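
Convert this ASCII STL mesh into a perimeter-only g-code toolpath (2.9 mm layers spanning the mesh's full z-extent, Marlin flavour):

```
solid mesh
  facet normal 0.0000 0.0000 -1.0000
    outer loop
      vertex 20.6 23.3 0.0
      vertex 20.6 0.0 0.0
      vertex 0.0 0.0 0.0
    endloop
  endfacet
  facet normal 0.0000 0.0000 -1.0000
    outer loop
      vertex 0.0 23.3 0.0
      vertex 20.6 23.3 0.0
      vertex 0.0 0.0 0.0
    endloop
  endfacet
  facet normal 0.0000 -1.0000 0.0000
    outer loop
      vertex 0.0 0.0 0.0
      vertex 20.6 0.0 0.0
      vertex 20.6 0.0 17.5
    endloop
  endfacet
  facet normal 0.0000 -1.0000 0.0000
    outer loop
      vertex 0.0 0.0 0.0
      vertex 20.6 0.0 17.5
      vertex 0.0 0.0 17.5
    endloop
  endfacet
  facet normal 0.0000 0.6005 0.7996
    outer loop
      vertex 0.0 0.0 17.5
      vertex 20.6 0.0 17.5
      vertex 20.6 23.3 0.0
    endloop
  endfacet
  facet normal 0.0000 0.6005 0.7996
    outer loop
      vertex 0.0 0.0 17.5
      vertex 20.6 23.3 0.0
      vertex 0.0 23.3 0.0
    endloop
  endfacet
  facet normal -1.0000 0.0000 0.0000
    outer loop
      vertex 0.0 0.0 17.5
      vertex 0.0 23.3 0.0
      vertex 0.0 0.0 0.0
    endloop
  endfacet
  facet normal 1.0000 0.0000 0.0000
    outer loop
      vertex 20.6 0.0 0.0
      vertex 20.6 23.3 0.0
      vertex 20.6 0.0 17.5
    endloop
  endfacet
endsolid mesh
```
; perimeter-only toolpath
G21 ; units = mm
G90 ; absolute positioning
G28 ; home
; layer 1
G0 Z2.9
G0 X0.0 Y0.0
G1 X20.6 Y0.0
G1 X20.6 Y19.4
G1 X0.0 Y19.4
G1 X0.0 Y0.0
; layer 2
G0 Z5.8
G0 X0.0 Y0.0
G1 X20.6 Y0.0
G1 X20.6 Y15.5
G1 X0.0 Y15.5
G1 X0.0 Y0.0
; layer 3
G0 Z8.8
G0 X0.0 Y0.0
G1 X20.6 Y0.0
G1 X20.6 Y11.7
G1 X0.0 Y11.7
G1 X0.0 Y0.0
; layer 4
G0 Z11.7
G0 X0.0 Y0.0
G1 X20.6 Y0.0
G1 X20.6 Y7.8
G1 X0.0 Y7.8
G1 X0.0 Y0.0
; layer 5
G0 Z14.6
G0 X0.0 Y0.0
G1 X20.6 Y0.0
G1 X20.6 Y3.9
G1 X0.0 Y3.9
G1 X0.0 Y0.0
M2 ; end

The solid is a wedge (ramp): 20.6 × 23.3 mm base, rising to 17.5 mm along the y=0 edge and sloping linearly to z=0 at y=23.3. Slicing at Δz = 2.9 mm — 6 equal slices spanning the solid's height, so layer i sits at z = i·h/6 — gives 5 non-empty perimeters. Each is a 4-segment closed polygon; G0 lifts to the layer z and rapids to the start vertex, then G1 traces the edges. The cross-section shrinks linearly with z (the slice at the apex is degenerate and omitted).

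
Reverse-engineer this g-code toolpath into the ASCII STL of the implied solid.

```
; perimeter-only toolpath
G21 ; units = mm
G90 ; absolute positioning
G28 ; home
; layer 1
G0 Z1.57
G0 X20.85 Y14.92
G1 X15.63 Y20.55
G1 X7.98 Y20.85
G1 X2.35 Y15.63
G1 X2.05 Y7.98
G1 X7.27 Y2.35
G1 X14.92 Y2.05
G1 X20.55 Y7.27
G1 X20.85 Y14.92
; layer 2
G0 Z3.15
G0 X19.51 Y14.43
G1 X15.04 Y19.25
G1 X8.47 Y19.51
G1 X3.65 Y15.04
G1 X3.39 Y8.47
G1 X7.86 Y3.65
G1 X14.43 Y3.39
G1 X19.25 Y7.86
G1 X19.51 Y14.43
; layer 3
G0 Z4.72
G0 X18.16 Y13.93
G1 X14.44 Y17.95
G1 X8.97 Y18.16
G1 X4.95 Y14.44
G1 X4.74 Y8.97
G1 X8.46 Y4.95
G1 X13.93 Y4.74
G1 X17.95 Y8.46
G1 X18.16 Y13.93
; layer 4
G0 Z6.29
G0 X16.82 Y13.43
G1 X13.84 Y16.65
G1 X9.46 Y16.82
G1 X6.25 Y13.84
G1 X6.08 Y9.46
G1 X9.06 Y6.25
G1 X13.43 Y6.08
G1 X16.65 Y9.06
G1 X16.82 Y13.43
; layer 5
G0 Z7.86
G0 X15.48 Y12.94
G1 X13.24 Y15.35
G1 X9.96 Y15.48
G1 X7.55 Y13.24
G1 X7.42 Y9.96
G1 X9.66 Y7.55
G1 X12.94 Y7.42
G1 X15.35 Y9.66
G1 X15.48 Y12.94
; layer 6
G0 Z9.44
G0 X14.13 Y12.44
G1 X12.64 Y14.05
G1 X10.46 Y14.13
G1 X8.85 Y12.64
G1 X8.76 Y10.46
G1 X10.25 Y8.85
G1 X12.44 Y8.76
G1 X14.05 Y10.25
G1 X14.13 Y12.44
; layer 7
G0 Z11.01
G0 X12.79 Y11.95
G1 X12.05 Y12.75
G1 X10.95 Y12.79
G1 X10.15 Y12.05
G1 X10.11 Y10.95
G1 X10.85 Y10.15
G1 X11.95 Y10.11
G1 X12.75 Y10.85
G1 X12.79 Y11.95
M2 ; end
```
solid part
  facet normal 0.0000 0.0000 -1.0000
    outer loop
      vertex 7.48 22.19 0.00
      vertex 16.23 21.85 0.00
      vertex 22.19 15.42 0.00
    endloop
  endfacet
  facet normal 0.0000 0.0000 -1.0000
    outer loop
      vertex 1.05 16.23 0.00
      vertex 7.48 22.19 0.00
      vertex 22.19 15.42 0.00
    endloop
  endfacet
  facet normal 0.0000 0.0000 -1.0000
    outer loop
      vertex 0.71 7.48 0.00
      vertex 1.05 16.23 0.00
      vertex 22.19 15.42 0.00
    endloop
  endfacet
  facet normal 0.0000 0.0000 -1.0000
    outer loop
      vertex 6.67 1.05 0.00
      vertex 0.71 7.48 0.00
      vertex 22.19 15.42 0.00
    endloop
  endfacet
  facet normal 0.0000 0.0000 -1.0000
    outer loop
      vertex 15.42 0.71 0.00
      vertex 6.67 1.05 0.00
      vertex 22.19 15.42 0.00
    endloop
  endfacet
  facet normal 0.0000 0.0000 -1.0000
    outer loop
      vertex 21.85 6.67 0.00
      vertex 15.42 0.71 0.00
      vertex 22.19 15.42 0.00
    endloop
  endfacet
  facet normal 0.5614 0.5204 0.6435
    outer loop
      vertex 22.19 15.42 0.00
      vertex 16.23 21.85 0.00
      vertex 11.45 11.45 12.58
    endloop
  endfacet
  facet normal 0.0297 0.7648 0.6436
    outer loop
      vertex 16.23 21.85 0.00
      vertex 7.48 22.19 0.00
      vertex 11.45 11.45 12.58
    endloop
  endfacet
  facet normal -0.5204 0.5614 0.6435
    outer loop
      vertex 7.48 22.19 0.00
      vertex 1.05 16.23 0.00
      vertex 11.45 11.45 12.58
    endloop
  endfacet
  facet normal -0.7648 0.0297 0.6436
    outer loop
      vertex 1.05 16.23 0.00
      vertex 0.71 7.48 0.00
      vertex 11.45 11.45 12.58
    endloop
  endfacet
  facet normal -0.5614 -0.5204 0.6435
    outer loop
      vertex 0.71 7.48 0.00
      vertex 6.67 1.05 0.00
      vertex 11.45 11.45 12.58
    endloop
  endfacet
  facet normal -0.0297 -0.7648 0.6436
    outer loop
      vertex 6.67 1.05 0.00
      vertex 15.42 0.71 0.00
      vertex 11.45 11.45 12.58
    endloop
  endfacet
  facet normal 0.5204 -0.5614 0.6435
    outer loop
      vertex 15.42 0.71 0.00
      vertex 21.85 6.67 0.00
      vertex 11.45 11.45 12.58
    endloop
  endfacet
  facet normal 0.7648 -0.0297 0.6436
    outer loop
      vertex 21.85 6.67 0.00
      vertex 22.19 15.42 0.00
      vertex 11.45 11.45 12.58
    endloop
  endfacet
endsolid part

The G0 Z moves step by Δz≈1.57 mm. The G1 loops shrink linearly with z, so the solid tapers from its base footprint up to z≈12.6. Closing with a flat bottom cap and the tapered top and triangulating gives 14 facets — a regular 8-sided pyramid, base circumscribed radius ≈ 11.4 mm, apex at z ≈ 12.6 mm.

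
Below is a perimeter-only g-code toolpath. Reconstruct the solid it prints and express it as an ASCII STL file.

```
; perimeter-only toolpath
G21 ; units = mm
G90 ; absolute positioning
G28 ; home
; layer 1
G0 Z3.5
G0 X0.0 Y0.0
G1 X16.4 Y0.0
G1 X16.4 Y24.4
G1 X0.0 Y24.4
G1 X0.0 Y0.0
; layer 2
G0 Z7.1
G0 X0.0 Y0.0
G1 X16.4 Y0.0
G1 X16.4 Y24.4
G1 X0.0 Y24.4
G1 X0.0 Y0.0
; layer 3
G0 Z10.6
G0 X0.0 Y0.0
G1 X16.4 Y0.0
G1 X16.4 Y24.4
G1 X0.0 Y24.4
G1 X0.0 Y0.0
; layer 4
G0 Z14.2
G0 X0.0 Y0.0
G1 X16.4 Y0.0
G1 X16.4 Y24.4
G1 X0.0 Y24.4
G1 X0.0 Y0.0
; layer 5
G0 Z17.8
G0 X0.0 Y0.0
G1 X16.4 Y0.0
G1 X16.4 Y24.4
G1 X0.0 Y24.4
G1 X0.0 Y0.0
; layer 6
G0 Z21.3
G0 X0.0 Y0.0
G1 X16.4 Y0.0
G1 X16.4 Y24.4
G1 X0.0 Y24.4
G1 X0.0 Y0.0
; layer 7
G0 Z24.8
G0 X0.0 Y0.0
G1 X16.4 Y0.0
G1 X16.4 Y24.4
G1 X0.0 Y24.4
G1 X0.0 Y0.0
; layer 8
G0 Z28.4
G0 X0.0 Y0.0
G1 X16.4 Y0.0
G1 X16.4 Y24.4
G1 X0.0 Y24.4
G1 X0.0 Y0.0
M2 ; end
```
solid part
  facet normal 0.0000 0.0000 -1.0000
    outer loop
      vertex 16.4 24.4 0.0
      vertex 16.4 0.0 0.0
      vertex 0.0 0.0 0.0
    endloop
  endfacet
  facet normal 0.0000 0.0000 -1.0000
    outer loop
      vertex 0.0 24.4 0.0
      vertex 16.4 24.4 0.0
      vertex 0.0 0.0 0.0
    endloop
  endfacet
  facet normal 0.0000 0.0000 1.0000
    outer loop
      vertex 0.0 0.0 28.4
      vertex 16.4 0.0 28.4
      vertex 16.4 24.4 28.4
    endloop
  endfacet
  facet normal 0.0000 0.0000 1.0000
    outer loop
      vertex 0.0 0.0 28.4
      vertex 16.4 24.4 28.4
      vertex 0.0 24.4 28.4
    endloop
  endfacet
  facet normal 0.0000 -1.0000 0.0000
    outer loop
      vertex 0.0 0.0 0.0
      vertex 16.4 0.0 0.0
      vertex 16.4 0.0 28.4
    endloop
  endfacet
  facet normal 0.0000 -1.0000 0.0000
    outer loop
      vertex 0.0 0.0 0.0
      vertex 16.4 0.0 28.4
      vertex 0.0 0.0 28.4
    endloop
  endfacet
  facet normal 0.0000 1.0000 0.0000
    outer loop
      vertex 16.4 24.4 28.4
      vertex 16.4 24.4 0.0
      vertex 0.0 24.4 0.0
    endloop
  endfacet
  facet normal 0.0000 1.0000 0.0000
    outer loop
      vertex 0.0 24.4 28.4
      vertex 16.4 24.4 28.4
      vertex 0.0 24.4 0.0
    endloop
  endfacet
  facet normal -1.0000 0.0000 0.0000
    outer loop
      vertex 0.0 24.4 28.4
      vertex 0.0 24.4 0.0
      vertex 0.0 0.0 0.0
    endloop
  endfacet
  facet normal -1.0000 0.0000 0.0000
    outer loop
      vertex 0.0 0.0 28.4
      vertex 0.0 24.4 28.4
      vertex 0.0 0.0 0.0
    endloop
  endfacet
  facet normal 1.0000 0.0000 0.0000
    outer loop
      vertex 16.4 0.0 0.0
      vertex 16.4 24.4 0.0
      vertex 16.4 24.4 28.4
    endloop
  endfacet
  facet normal 1.0000 0.0000 0.0000
    outer loop
      vertex 16.4 0.0 0.0
      vertex 16.4 24.4 28.4
      vertex 16.4 0.0 28.4
    endloop
  endfacet
endsolid part

The G0 Z moves step by Δz≈3.5 mm. Every layer's G1 loop is the same polygon, so the solid is a straight extrusion of it from z=0 to z≈28.4. Closing with flat bottom and top caps and triangulating gives 12 facets — a rectangular box, roughly 16.4 × 24.4 mm footprint and 28.4 mm tall.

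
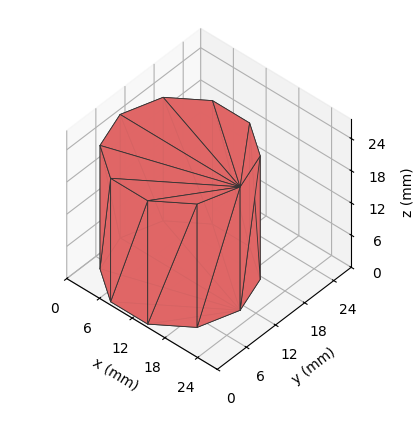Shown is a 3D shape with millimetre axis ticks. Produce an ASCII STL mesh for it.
Reading the render: the shape is a regular 10-sided prism (a cylinder approximated with 10 flat sides), circumscribed radius ≈ 11 mm, height ≈ 23 mm (dimensions read to the nearest mm from the axis ticks). For the STL, each face is triangulated and given an outward normal.

solid part
  facet normal 0.0000 0.0000 -1.0000
    outer loop
      vertex 14.4 21.5 0.0
      vertex 19.9 17.5 0.0
      vertex 22.0 11.0 0.0
    endloop
  endfacet
  facet normal 0.0000 0.0000 -1.0000
    outer loop
      vertex 7.6 21.5 0.0
      vertex 14.4 21.5 0.0
      vertex 22.0 11.0 0.0
    endloop
  endfacet
  facet normal 0.0000 0.0000 -1.0000
    outer loop
      vertex 2.1 17.5 0.0
      vertex 7.6 21.5 0.0
      vertex 22.0 11.0 0.0
    endloop
  endfacet
  facet normal 0.0000 0.0000 -1.0000
    outer loop
      vertex 0.0 11.0 0.0
      vertex 2.1 17.5 0.0
      vertex 22.0 11.0 0.0
    endloop
  endfacet
  facet normal 0.0000 0.0000 -1.0000
    outer loop
      vertex 2.1 4.5 0.0
      vertex 0.0 11.0 0.0
      vertex 22.0 11.0 0.0
    endloop
  endfacet
  facet normal 0.0000 0.0000 -1.0000
    outer loop
      vertex 7.6 0.5 0.0
      vertex 2.1 4.5 0.0
      vertex 22.0 11.0 0.0
    endloop
  endfacet
  facet normal 0.0000 0.0000 -1.0000
    outer loop
      vertex 14.4 0.5 0.0
      vertex 7.6 0.5 0.0
      vertex 22.0 11.0 0.0
    endloop
  endfacet
  facet normal 0.0000 0.0000 -1.0000
    outer loop
      vertex 19.9 4.5 0.0
      vertex 14.4 0.5 0.0
      vertex 22.0 11.0 0.0
    endloop
  endfacet
  facet normal 0.0000 0.0000 1.0000
    outer loop
      vertex 22.0 11.0 23.0
      vertex 19.9 17.5 23.0
      vertex 14.4 21.5 23.0
    endloop
  endfacet
  facet normal 0.0000 0.0000 1.0000
    outer loop
      vertex 22.0 11.0 23.0
      vertex 14.4 21.5 23.0
      vertex 7.6 21.5 23.0
    endloop
  endfacet
  facet normal 0.0000 0.0000 1.0000
    outer loop
      vertex 22.0 11.0 23.0
      vertex 7.6 21.5 23.0
      vertex 2.1 17.5 23.0
    endloop
  endfacet
  facet normal 0.0000 0.0000 1.0000
    outer loop
      vertex 22.0 11.0 23.0
      vertex 2.1 17.5 23.0
      vertex 0.0 11.0 23.0
    endloop
  endfacet
  facet normal 0.0000 0.0000 1.0000
    outer loop
      vertex 22.0 11.0 23.0
      vertex 0.0 11.0 23.0
      vertex 2.1 4.5 23.0
    endloop
  endfacet
  facet normal 0.0000 0.0000 1.0000
    outer loop
      vertex 22.0 11.0 23.0
      vertex 2.1 4.5 23.0
      vertex 7.6 0.5 23.0
    endloop
  endfacet
  facet normal 0.0000 0.0000 1.0000
    outer loop
      vertex 22.0 11.0 23.0
      vertex 7.6 0.5 23.0
      vertex 14.4 0.5 23.0
    endloop
  endfacet
  facet normal 0.0000 0.0000 1.0000
    outer loop
      vertex 22.0 11.0 23.0
      vertex 14.4 0.5 23.0
      vertex 19.9 4.5 23.0
    endloop
  endfacet
  facet normal 0.9516 0.3074 0.0000
    outer loop
      vertex 22.0 11.0 0.0
      vertex 19.9 17.5 0.0
      vertex 19.9 17.5 23.0
    endloop
  endfacet
  facet normal 0.9516 0.3074 0.0000
    outer loop
      vertex 22.0 11.0 0.0
      vertex 19.9 17.5 23.0
      vertex 22.0 11.0 23.0
    endloop
  endfacet
  facet normal 0.5882 0.8087 0.0000
    outer loop
      vertex 19.9 17.5 0.0
      vertex 14.4 21.5 0.0
      vertex 14.4 21.5 23.0
    endloop
  endfacet
  facet normal 0.5882 0.8087 0.0000
    outer loop
      vertex 19.9 17.5 0.0
      vertex 14.4 21.5 23.0
      vertex 19.9 17.5 23.0
    endloop
  endfacet
  facet normal 0.0000 1.0000 0.0000
    outer loop
      vertex 14.4 21.5 0.0
      vertex 7.6 21.5 0.0
      vertex 7.6 21.5 23.0
    endloop
  endfacet
  facet normal 0.0000 1.0000 0.0000
    outer loop
      vertex 14.4 21.5 0.0
      vertex 7.6 21.5 23.0
      vertex 14.4 21.5 23.0
    endloop
  endfacet
  facet normal -0.5882 0.8087 0.0000
    outer loop
      vertex 7.6 21.5 0.0
      vertex 2.1 17.5 0.0
      vertex 2.1 17.5 23.0
    endloop
  endfacet
  facet normal -0.5882 0.8087 0.0000
    outer loop
      vertex 7.6 21.5 0.0
      vertex 2.1 17.5 23.0
      vertex 7.6 21.5 23.0
    endloop
  endfacet
  facet normal -0.9516 0.3074 0.0000
    outer loop
      vertex 2.1 17.5 0.0
      vertex 0.0 11.0 0.0
      vertex 0.0 11.0 23.0
    endloop
  endfacet
  facet normal -0.9516 0.3074 0.0000
    outer loop
      vertex 2.1 17.5 0.0
      vertex 0.0 11.0 23.0
      vertex 2.1 17.5 23.0
    endloop
  endfacet
  facet normal -0.9516 -0.3074 0.0000
    outer loop
      vertex 0.0 11.0 0.0
      vertex 2.1 4.5 0.0
      vertex 2.1 4.5 23.0
    endloop
  endfacet
  facet normal -0.9516 -0.3074 0.0000
    outer loop
      vertex 0.0 11.0 0.0
      vertex 2.1 4.5 23.0
      vertex 0.0 11.0 23.0
    endloop
  endfacet
  facet normal -0.5882 -0.8087 0.0000
    outer loop
      vertex 2.1 4.5 0.0
      vertex 7.6 0.5 0.0
      vertex 7.6 0.5 23.0
    endloop
  endfacet
  facet normal -0.5882 -0.8087 0.0000
    outer loop
      vertex 2.1 4.5 0.0
      vertex 7.6 0.5 23.0
      vertex 2.1 4.5 23.0
    endloop
  endfacet
  facet normal 0.0000 -1.0000 0.0000
    outer loop
      vertex 7.6 0.5 0.0
      vertex 14.4 0.5 0.0
      vertex 14.4 0.5 23.0
    endloop
  endfacet
  facet normal 0.0000 -1.0000 0.0000
    outer loop
      vertex 7.6 0.5 0.0
      vertex 14.4 0.5 23.0
      vertex 7.6 0.5 23.0
    endloop
  endfacet
  facet normal 0.5882 -0.8087 0.0000
    outer loop
      vertex 14.4 0.5 0.0
      vertex 19.9 4.5 0.0
      vertex 19.9 4.5 23.0
    endloop
  endfacet
  facet normal 0.5882 -0.8087 0.0000
    outer loop
      vertex 14.4 0.5 0.0
      vertex 19.9 4.5 23.0
      vertex 14.4 0.5 23.0
    endloop
  endfacet
  facet normal 0.9516 -0.3074 0.0000
    outer loop
      vertex 19.9 4.5 0.0
      vertex 22.0 11.0 0.0
      vertex 22.0 11.0 23.0
    endloop
  endfacet
  facet normal 0.9516 -0.3074 0.0000
    outer loop
      vertex 19.9 4.5 0.0
      vertex 22.0 11.0 23.0
      vertex 19.9 4.5 23.0
    endloop
  endfacet
endsolid part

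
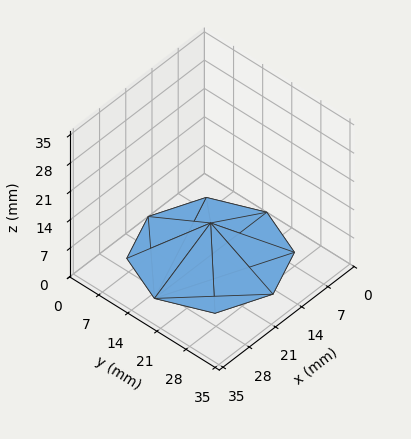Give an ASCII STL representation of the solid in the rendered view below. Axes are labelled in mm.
Reading the render: the shape is a regular 8-sided pyramid, base circumscribed radius ≈ 15 mm, apex at z ≈ 8 mm (dimensions read to the nearest mm from the axis ticks). For the STL, each face is triangulated and given an outward normal.

solid part
  facet normal 0.0000 0.0000 -1.0000
    outer loop
      vertex 15.000 30.000 0.000
      vertex 25.607 25.607 0.000
      vertex 30.000 15.000 0.000
    endloop
  endfacet
  facet normal 0.0000 0.0000 -1.0000
    outer loop
      vertex 4.393 25.607 0.000
      vertex 15.000 30.000 0.000
      vertex 30.000 15.000 0.000
    endloop
  endfacet
  facet normal 0.0000 0.0000 -1.0000
    outer loop
      vertex 0.000 15.000 0.000
      vertex 4.393 25.607 0.000
      vertex 30.000 15.000 0.000
    endloop
  endfacet
  facet normal 0.0000 0.0000 -1.0000
    outer loop
      vertex 4.393 4.393 0.000
      vertex 0.000 15.000 0.000
      vertex 30.000 15.000 0.000
    endloop
  endfacet
  facet normal 0.0000 0.0000 -1.0000
    outer loop
      vertex 15.000 0.000 0.000
      vertex 4.393 4.393 0.000
      vertex 30.000 15.000 0.000
    endloop
  endfacet
  facet normal 0.0000 0.0000 -1.0000
    outer loop
      vertex 25.607 4.393 0.000
      vertex 15.000 0.000 0.000
      vertex 30.000 15.000 0.000
    endloop
  endfacet
  facet normal 0.4619 0.1913 0.8661
    outer loop
      vertex 30.000 15.000 0.000
      vertex 25.607 25.607 0.000
      vertex 15.000 15.000 8.000
    endloop
  endfacet
  facet normal 0.1913 0.4619 0.8661
    outer loop
      vertex 25.607 25.607 0.000
      vertex 15.000 30.000 0.000
      vertex 15.000 15.000 8.000
    endloop
  endfacet
  facet normal -0.1913 0.4619 0.8661
    outer loop
      vertex 15.000 30.000 0.000
      vertex 4.393 25.607 0.000
      vertex 15.000 15.000 8.000
    endloop
  endfacet
  facet normal -0.4619 0.1913 0.8661
    outer loop
      vertex 4.393 25.607 0.000
      vertex 0.000 15.000 0.000
      vertex 15.000 15.000 8.000
    endloop
  endfacet
  facet normal -0.4619 -0.1913 0.8661
    outer loop
      vertex 0.000 15.000 0.000
      vertex 4.393 4.393 0.000
      vertex 15.000 15.000 8.000
    endloop
  endfacet
  facet normal -0.1913 -0.4619 0.8661
    outer loop
      vertex 4.393 4.393 0.000
      vertex 15.000 0.000 0.000
      vertex 15.000 15.000 8.000
    endloop
  endfacet
  facet normal 0.1913 -0.4619 0.8661
    outer loop
      vertex 15.000 0.000 0.000
      vertex 25.607 4.393 0.000
      vertex 15.000 15.000 8.000
    endloop
  endfacet
  facet normal 0.4619 -0.1913 0.8661
    outer loop
      vertex 25.607 4.393 0.000
      vertex 30.000 15.000 0.000
      vertex 15.000 15.000 8.000
    endloop
  endfacet
endsolid part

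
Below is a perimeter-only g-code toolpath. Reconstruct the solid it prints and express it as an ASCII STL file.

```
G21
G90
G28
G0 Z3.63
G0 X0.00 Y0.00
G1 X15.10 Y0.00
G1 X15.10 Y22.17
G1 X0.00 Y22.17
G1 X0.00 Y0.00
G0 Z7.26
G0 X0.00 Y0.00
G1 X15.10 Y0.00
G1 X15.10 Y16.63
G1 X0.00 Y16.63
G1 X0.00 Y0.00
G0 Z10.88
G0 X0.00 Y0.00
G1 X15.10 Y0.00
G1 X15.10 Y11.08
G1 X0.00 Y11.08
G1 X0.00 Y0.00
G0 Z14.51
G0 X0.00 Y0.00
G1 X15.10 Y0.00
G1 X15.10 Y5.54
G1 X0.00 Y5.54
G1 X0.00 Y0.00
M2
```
solid part
  facet normal 0.0000 0.0000 -1.0000
    outer loop
      vertex 15.10 27.71 0.00
      vertex 15.10 0.00 0.00
      vertex 0.00 0.00 0.00
    endloop
  endfacet
  facet normal 0.0000 0.0000 -1.0000
    outer loop
      vertex 0.00 27.71 0.00
      vertex 15.10 27.71 0.00
      vertex 0.00 0.00 0.00
    endloop
  endfacet
  facet normal 0.0000 -1.0000 0.0000
    outer loop
      vertex 0.00 0.00 0.00
      vertex 15.10 0.00 0.00
      vertex 15.10 0.00 18.14
    endloop
  endfacet
  facet normal 0.0000 -1.0000 0.0000
    outer loop
      vertex 0.00 0.00 0.00
      vertex 15.10 0.00 18.14
      vertex 0.00 0.00 18.14
    endloop
  endfacet
  facet normal 0.0000 0.5477 0.8367
    outer loop
      vertex 0.00 0.00 18.14
      vertex 15.10 0.00 18.14
      vertex 15.10 27.71 0.00
    endloop
  endfacet
  facet normal 0.0000 0.5477 0.8367
    outer loop
      vertex 0.00 0.00 18.14
      vertex 15.10 27.71 0.00
      vertex 0.00 27.71 0.00
    endloop
  endfacet
  facet normal -1.0000 0.0000 0.0000
    outer loop
      vertex 0.00 0.00 18.14
      vertex 0.00 27.71 0.00
      vertex 0.00 0.00 0.00
    endloop
  endfacet
  facet normal 1.0000 0.0000 0.0000
    outer loop
      vertex 15.10 0.00 0.00
      vertex 15.10 27.71 0.00
      vertex 15.10 0.00 18.14
    endloop
  endfacet
endsolid part

The G0 Z moves step by Δz≈3.63 mm. The G1 loops shrink linearly with z, so the solid tapers from its base footprint up to z≈18.1. Closing with a flat bottom cap and the tapered top and triangulating gives 8 facets — a wedge (ramp): 15.1 × 27.7 mm base, rising to 18.1 mm along the y=0 edge and sloping linearly to z=0 at y=27.7.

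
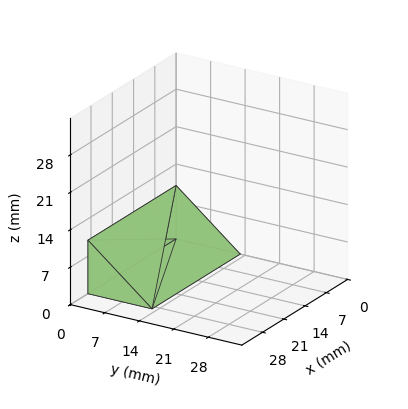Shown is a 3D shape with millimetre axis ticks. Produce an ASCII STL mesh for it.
Reading the render: the shape is a wedge (ramp): 29 × 13 mm base, rising to 10 mm along the y=0 edge and sloping linearly to z=0 at y=13 (dimensions read to the nearest mm from the axis ticks). For the STL, each face is triangulated and given an outward normal.

solid part
  facet normal 0.0000 0.0000 -1.0000
    outer loop
      vertex 29.0 13.0 0.0
      vertex 29.0 0.0 0.0
      vertex 0.0 0.0 0.0
    endloop
  endfacet
  facet normal 0.0000 0.0000 -1.0000
    outer loop
      vertex 0.0 13.0 0.0
      vertex 29.0 13.0 0.0
      vertex 0.0 0.0 0.0
    endloop
  endfacet
  facet normal 0.0000 -1.0000 0.0000
    outer loop
      vertex 0.0 0.0 0.0
      vertex 29.0 0.0 0.0
      vertex 29.0 0.0 10.0
    endloop
  endfacet
  facet normal 0.0000 -1.0000 0.0000
    outer loop
      vertex 0.0 0.0 0.0
      vertex 29.0 0.0 10.0
      vertex 0.0 0.0 10.0
    endloop
  endfacet
  facet normal 0.0000 0.6097 0.7926
    outer loop
      vertex 0.0 0.0 10.0
      vertex 29.0 0.0 10.0
      vertex 29.0 13.0 0.0
    endloop
  endfacet
  facet normal 0.0000 0.6097 0.7926
    outer loop
      vertex 0.0 0.0 10.0
      vertex 29.0 13.0 0.0
      vertex 0.0 13.0 0.0
    endloop
  endfacet
  facet normal -1.0000 0.0000 0.0000
    outer loop
      vertex 0.0 0.0 10.0
      vertex 0.0 13.0 0.0
      vertex 0.0 0.0 0.0
    endloop
  endfacet
  facet normal 1.0000 0.0000 0.0000
    outer loop
      vertex 29.0 0.0 0.0
      vertex 29.0 13.0 0.0
      vertex 29.0 0.0 10.0
    endloop
  endfacet
endsolid part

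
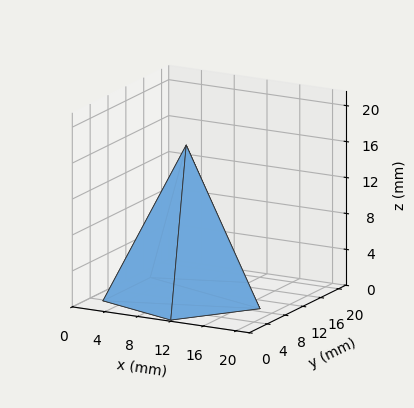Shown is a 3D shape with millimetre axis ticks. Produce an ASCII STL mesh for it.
Reading the render: the shape is a regular 5-sided pyramid, base circumscribed radius ≈ 9 mm, apex at z ≈ 17 mm (dimensions read to the nearest mm from the axis ticks). For the STL, each face is triangulated and given an outward normal.

solid part
  facet normal 0.0000 0.0000 -1.0000
    outer loop
      vertex 1.719 14.290 0.000
      vertex 11.781 17.560 0.000
      vertex 18.000 9.000 0.000
    endloop
  endfacet
  facet normal 0.0000 0.0000 -1.0000
    outer loop
      vertex 1.719 3.710 0.000
      vertex 1.719 14.290 0.000
      vertex 18.000 9.000 0.000
    endloop
  endfacet
  facet normal 0.0000 0.0000 -1.0000
    outer loop
      vertex 11.781 0.440 0.000
      vertex 1.719 3.710 0.000
      vertex 18.000 9.000 0.000
    endloop
  endfacet
  facet normal 0.7437 0.5403 0.3937
    outer loop
      vertex 18.000 9.000 0.000
      vertex 11.781 17.560 0.000
      vertex 9.000 9.000 17.000
    endloop
  endfacet
  facet normal -0.2841 0.8742 0.3937
    outer loop
      vertex 11.781 17.560 0.000
      vertex 1.719 14.290 0.000
      vertex 9.000 9.000 17.000
    endloop
  endfacet
  facet normal -0.9192 0.0000 0.3937
    outer loop
      vertex 1.719 14.290 0.000
      vertex 1.719 3.710 0.000
      vertex 9.000 9.000 17.000
    endloop
  endfacet
  facet normal -0.2841 -0.8742 0.3937
    outer loop
      vertex 1.719 3.710 0.000
      vertex 11.781 0.440 0.000
      vertex 9.000 9.000 17.000
    endloop
  endfacet
  facet normal 0.7437 -0.5403 0.3937
    outer loop
      vertex 11.781 0.440 0.000
      vertex 18.000 9.000 0.000
      vertex 9.000 9.000 17.000
    endloop
  endfacet
endsolid part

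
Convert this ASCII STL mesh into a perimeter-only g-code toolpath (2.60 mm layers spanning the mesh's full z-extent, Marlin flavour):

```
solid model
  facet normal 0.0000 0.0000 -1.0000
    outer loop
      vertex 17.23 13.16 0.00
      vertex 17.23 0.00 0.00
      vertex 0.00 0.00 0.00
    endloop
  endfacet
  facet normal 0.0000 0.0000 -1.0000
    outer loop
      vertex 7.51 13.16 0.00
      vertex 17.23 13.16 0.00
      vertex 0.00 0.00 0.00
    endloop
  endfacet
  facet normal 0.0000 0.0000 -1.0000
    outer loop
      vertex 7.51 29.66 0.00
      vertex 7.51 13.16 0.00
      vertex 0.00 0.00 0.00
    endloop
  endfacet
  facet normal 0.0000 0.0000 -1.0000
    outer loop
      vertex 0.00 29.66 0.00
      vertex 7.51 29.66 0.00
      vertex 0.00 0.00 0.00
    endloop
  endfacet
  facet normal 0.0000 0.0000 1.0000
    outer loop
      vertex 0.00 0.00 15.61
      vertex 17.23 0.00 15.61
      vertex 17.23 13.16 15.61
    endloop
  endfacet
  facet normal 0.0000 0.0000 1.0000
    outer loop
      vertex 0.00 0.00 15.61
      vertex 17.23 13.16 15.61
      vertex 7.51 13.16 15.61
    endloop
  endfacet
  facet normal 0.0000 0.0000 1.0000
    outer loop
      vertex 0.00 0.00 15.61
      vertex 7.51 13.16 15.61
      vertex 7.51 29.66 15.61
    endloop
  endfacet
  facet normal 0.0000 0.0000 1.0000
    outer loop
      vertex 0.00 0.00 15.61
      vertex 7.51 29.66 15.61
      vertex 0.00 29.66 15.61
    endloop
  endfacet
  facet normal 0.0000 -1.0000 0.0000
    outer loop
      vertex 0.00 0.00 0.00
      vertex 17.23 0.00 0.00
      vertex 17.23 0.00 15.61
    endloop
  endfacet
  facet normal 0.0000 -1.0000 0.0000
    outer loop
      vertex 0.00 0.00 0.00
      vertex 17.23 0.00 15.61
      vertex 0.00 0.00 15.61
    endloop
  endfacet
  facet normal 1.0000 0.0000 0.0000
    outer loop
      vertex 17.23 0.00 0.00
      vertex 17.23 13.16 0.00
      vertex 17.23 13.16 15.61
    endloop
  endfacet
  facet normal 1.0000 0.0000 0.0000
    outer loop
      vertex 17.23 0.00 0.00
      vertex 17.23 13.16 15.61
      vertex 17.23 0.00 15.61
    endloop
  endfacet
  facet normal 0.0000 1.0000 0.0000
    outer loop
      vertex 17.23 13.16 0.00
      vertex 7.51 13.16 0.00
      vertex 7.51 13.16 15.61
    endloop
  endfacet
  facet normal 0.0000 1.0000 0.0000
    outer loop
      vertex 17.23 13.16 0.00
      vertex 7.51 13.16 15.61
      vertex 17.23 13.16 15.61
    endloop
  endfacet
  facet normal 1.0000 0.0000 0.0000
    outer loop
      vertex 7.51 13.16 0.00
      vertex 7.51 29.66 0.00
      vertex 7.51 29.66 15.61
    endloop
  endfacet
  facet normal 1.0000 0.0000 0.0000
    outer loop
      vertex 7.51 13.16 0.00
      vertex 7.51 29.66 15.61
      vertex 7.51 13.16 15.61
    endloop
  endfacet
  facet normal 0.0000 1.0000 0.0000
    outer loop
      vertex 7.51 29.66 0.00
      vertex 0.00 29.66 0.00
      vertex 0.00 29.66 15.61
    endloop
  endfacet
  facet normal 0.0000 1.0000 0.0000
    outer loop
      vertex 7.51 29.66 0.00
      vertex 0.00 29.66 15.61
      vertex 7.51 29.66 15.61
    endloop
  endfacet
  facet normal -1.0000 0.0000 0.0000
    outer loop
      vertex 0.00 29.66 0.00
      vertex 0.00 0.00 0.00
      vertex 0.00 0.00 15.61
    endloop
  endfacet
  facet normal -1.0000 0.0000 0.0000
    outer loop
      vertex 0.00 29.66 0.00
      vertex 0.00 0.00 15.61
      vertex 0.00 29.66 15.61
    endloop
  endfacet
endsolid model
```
; perimeter-only toolpath
G21 ; units = mm
G90 ; absolute positioning
G28 ; home
; layer 1
G0 Z2.60
G0 X0.00 Y0.00
G1 X17.23 Y0.00
G1 X17.23 Y13.16
G1 X7.51 Y13.16
G1 X7.51 Y29.66
G1 X0.00 Y29.66
G1 X0.00 Y0.00
; layer 2
G0 Z5.20
G0 X0.00 Y0.00
G1 X17.23 Y0.00
G1 X17.23 Y13.16
G1 X7.51 Y13.16
G1 X7.51 Y29.66
G1 X0.00 Y29.66
G1 X0.00 Y0.00
; layer 3
G0 Z7.80
G0 X0.00 Y0.00
G1 X17.23 Y0.00
G1 X17.23 Y13.16
G1 X7.51 Y13.16
G1 X7.51 Y29.66
G1 X0.00 Y29.66
G1 X0.00 Y0.00
; layer 4
G0 Z10.41
G0 X0.00 Y0.00
G1 X17.23 Y0.00
G1 X17.23 Y13.16
G1 X7.51 Y13.16
G1 X7.51 Y29.66
G1 X0.00 Y29.66
G1 X0.00 Y0.00
; layer 5
G0 Z13.01
G0 X0.00 Y0.00
G1 X17.23 Y0.00
G1 X17.23 Y13.16
G1 X7.51 Y13.16
G1 X7.51 Y29.66
G1 X0.00 Y29.66
G1 X0.00 Y0.00
; layer 6
G0 Z15.61
G0 X0.00 Y0.00
G1 X17.23 Y0.00
G1 X17.23 Y13.16
G1 X7.51 Y13.16
G1 X7.51 Y29.66
G1 X0.00 Y29.66
G1 X0.00 Y0.00
M2 ; end

The solid is an L-shaped prism: outer 17.2 × 29.7 mm, arm thicknesses ≈ 13.2 mm (horizontal) and 7.51 mm (vertical), extruded 15.6 mm in z. Slicing at Δz = 2.60 mm — 6 equal slices spanning the solid's height, so layer i sits at z = i·h/6 — gives 6 non-empty perimeters. Each is a 6-segment closed polygon; G0 lifts to the layer z and rapids to the start vertex, then G1 traces the edges.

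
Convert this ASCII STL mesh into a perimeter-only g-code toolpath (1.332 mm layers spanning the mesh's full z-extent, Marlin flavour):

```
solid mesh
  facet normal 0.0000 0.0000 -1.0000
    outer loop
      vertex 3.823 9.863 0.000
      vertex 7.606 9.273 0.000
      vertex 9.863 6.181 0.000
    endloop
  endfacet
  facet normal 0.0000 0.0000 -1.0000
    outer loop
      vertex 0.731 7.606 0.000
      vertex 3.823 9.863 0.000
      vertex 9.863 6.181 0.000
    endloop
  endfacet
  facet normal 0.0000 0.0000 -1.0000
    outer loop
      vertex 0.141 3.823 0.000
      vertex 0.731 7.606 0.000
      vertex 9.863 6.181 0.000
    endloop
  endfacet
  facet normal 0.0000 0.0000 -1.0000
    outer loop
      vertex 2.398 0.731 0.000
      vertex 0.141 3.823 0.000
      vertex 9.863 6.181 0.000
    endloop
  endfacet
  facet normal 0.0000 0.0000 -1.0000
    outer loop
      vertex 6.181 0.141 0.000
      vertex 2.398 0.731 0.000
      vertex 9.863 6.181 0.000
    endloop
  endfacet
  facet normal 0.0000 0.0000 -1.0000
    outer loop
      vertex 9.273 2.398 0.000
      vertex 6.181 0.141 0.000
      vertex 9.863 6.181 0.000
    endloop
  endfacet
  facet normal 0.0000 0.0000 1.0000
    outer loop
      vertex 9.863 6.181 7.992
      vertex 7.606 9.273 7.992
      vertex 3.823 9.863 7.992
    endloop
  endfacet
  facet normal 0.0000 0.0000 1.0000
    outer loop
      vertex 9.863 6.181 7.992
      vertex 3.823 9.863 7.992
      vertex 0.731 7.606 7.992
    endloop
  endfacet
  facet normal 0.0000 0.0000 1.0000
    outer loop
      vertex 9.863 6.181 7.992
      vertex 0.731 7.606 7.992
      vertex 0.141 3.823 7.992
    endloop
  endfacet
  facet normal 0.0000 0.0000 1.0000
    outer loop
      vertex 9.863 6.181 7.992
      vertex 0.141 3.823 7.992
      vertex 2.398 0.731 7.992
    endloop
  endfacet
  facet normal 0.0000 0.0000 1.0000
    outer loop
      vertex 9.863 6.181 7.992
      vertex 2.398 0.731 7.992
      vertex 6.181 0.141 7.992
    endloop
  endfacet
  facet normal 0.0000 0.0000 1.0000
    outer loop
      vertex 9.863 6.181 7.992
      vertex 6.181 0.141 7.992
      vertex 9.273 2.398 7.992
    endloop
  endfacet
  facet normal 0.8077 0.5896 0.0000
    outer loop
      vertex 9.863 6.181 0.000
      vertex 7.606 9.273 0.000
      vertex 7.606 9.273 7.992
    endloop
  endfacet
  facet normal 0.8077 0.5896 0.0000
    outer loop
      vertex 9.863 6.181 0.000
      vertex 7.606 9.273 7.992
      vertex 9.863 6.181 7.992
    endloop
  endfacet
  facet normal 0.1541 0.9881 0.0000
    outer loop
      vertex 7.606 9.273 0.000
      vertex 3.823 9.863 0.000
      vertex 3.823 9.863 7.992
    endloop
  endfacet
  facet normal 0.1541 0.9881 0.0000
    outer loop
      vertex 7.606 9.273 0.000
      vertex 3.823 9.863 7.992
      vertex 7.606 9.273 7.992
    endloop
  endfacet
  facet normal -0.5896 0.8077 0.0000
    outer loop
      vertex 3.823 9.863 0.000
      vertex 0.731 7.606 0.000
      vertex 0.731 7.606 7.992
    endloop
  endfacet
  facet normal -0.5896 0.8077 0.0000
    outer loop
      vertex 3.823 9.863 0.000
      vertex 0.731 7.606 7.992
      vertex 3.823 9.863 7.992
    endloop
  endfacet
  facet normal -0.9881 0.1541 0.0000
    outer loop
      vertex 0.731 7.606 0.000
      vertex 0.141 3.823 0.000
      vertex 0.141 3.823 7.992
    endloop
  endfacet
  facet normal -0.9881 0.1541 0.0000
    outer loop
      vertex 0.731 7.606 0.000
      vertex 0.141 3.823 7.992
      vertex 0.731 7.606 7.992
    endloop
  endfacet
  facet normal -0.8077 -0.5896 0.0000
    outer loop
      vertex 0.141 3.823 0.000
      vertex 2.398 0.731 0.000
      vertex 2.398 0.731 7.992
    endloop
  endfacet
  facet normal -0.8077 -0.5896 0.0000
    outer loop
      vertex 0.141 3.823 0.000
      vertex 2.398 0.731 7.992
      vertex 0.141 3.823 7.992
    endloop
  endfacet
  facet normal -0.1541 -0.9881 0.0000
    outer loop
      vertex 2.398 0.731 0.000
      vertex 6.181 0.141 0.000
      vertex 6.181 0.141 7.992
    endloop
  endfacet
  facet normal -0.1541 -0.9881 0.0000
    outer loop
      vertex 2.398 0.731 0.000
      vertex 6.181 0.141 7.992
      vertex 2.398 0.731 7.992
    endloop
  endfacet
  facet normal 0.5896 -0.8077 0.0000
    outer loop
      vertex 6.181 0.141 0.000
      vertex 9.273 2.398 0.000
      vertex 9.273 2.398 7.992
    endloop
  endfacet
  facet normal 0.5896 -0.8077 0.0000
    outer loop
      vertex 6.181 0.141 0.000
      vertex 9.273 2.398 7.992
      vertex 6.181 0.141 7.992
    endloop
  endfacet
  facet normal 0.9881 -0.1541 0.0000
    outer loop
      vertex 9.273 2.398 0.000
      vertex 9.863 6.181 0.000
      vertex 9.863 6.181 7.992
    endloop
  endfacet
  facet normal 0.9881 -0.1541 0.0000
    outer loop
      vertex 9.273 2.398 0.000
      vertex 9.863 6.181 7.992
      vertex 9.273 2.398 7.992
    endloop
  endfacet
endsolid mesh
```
; perimeter-only toolpath
G21 ; units = mm
G90 ; absolute positioning
G28 ; home
; layer 1
G0 Z1.332
G0 X9.863 Y6.181
G1 X7.606 Y9.273
G1 X3.823 Y9.863
G1 X0.731 Y7.606
G1 X0.141 Y3.823
G1 X2.398 Y0.731
G1 X6.181 Y0.141
G1 X9.273 Y2.398
G1 X9.863 Y6.181
; layer 2
G0 Z2.664
G0 X9.863 Y6.181
G1 X7.606 Y9.273
G1 X3.823 Y9.863
G1 X0.731 Y7.606
G1 X0.141 Y3.823
G1 X2.398 Y0.731
G1 X6.181 Y0.141
G1 X9.273 Y2.398
G1 X9.863 Y6.181
; layer 3
G0 Z3.996
G0 X9.863 Y6.181
G1 X7.606 Y9.273
G1 X3.823 Y9.863
G1 X0.731 Y7.606
G1 X0.141 Y3.823
G1 X2.398 Y0.731
G1 X6.181 Y0.141
G1 X9.273 Y2.398
G1 X9.863 Y6.181
; layer 4
G0 Z5.328
G0 X9.863 Y6.181
G1 X7.606 Y9.273
G1 X3.823 Y9.863
G1 X0.731 Y7.606
G1 X0.141 Y3.823
G1 X2.398 Y0.731
G1 X6.181 Y0.141
G1 X9.273 Y2.398
G1 X9.863 Y6.181
; layer 5
G0 Z6.660
G0 X9.863 Y6.181
G1 X7.606 Y9.273
G1 X3.823 Y9.863
G1 X0.731 Y7.606
G1 X0.141 Y3.823
G1 X2.398 Y0.731
G1 X6.181 Y0.141
G1 X9.273 Y2.398
G1 X9.863 Y6.181
; layer 6
G0 Z7.992
G0 X9.863 Y6.181
G1 X7.606 Y9.273
G1 X3.823 Y9.863
G1 X0.731 Y7.606
G1 X0.141 Y3.823
G1 X2.398 Y0.731
G1 X6.181 Y0.141
G1 X9.273 Y2.398
G1 X9.863 Y6.181
M2 ; end

The solid is a regular 8-sided prism (a cylinder approximated with 8 flat sides), circumscribed radius ≈ 5 mm, height ≈ 7.99 mm. Slicing at Δz = 1.332 mm — 6 equal slices spanning the solid's height, so layer i sits at z = i·h/6 — gives 6 non-empty perimeters. Each is a 8-segment closed polygon; G0 lifts to the layer z and rapids to the start vertex, then G1 traces the edges.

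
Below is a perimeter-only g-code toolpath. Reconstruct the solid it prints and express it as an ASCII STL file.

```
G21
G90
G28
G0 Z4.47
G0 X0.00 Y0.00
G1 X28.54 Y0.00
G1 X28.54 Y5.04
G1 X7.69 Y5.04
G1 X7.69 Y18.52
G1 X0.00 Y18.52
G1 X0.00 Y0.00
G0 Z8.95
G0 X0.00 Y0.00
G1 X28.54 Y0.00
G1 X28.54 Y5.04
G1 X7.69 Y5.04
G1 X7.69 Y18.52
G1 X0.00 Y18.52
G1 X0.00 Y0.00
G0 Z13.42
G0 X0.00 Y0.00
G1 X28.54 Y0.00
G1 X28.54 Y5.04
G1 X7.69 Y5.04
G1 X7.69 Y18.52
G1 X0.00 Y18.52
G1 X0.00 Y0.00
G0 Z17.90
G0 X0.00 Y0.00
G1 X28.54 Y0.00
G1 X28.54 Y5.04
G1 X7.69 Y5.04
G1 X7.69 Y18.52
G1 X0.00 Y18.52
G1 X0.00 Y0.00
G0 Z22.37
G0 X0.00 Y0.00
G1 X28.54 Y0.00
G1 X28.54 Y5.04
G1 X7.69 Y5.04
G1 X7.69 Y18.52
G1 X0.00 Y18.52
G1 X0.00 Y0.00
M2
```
solid part
  facet normal 0.0000 0.0000 -1.0000
    outer loop
      vertex 28.54 5.04 0.00
      vertex 28.54 0.00 0.00
      vertex 0.00 0.00 0.00
    endloop
  endfacet
  facet normal 0.0000 0.0000 -1.0000
    outer loop
      vertex 7.69 5.04 0.00
      vertex 28.54 5.04 0.00
      vertex 0.00 0.00 0.00
    endloop
  endfacet
  facet normal 0.0000 0.0000 -1.0000
    outer loop
      vertex 7.69 18.52 0.00
      vertex 7.69 5.04 0.00
      vertex 0.00 0.00 0.00
    endloop
  endfacet
  facet normal 0.0000 0.0000 -1.0000
    outer loop
      vertex 0.00 18.52 0.00
      vertex 7.69 18.52 0.00
      vertex 0.00 0.00 0.00
    endloop
  endfacet
  facet normal 0.0000 0.0000 1.0000
    outer loop
      vertex 0.00 0.00 22.37
      vertex 28.54 0.00 22.37
      vertex 28.54 5.04 22.37
    endloop
  endfacet
  facet normal 0.0000 0.0000 1.0000
    outer loop
      vertex 0.00 0.00 22.37
      vertex 28.54 5.04 22.37
      vertex 7.69 5.04 22.37
    endloop
  endfacet
  facet normal 0.0000 0.0000 1.0000
    outer loop
      vertex 0.00 0.00 22.37
      vertex 7.69 5.04 22.37
      vertex 7.69 18.52 22.37
    endloop
  endfacet
  facet normal 0.0000 0.0000 1.0000
    outer loop
      vertex 0.00 0.00 22.37
      vertex 7.69 18.52 22.37
      vertex 0.00 18.52 22.37
    endloop
  endfacet
  facet normal 0.0000 -1.0000 0.0000
    outer loop
      vertex 0.00 0.00 0.00
      vertex 28.54 0.00 0.00
      vertex 28.54 0.00 22.37
    endloop
  endfacet
  facet normal 0.0000 -1.0000 0.0000
    outer loop
      vertex 0.00 0.00 0.00
      vertex 28.54 0.00 22.37
      vertex 0.00 0.00 22.37
    endloop
  endfacet
  facet normal 1.0000 0.0000 0.0000
    outer loop
      vertex 28.54 0.00 0.00
      vertex 28.54 5.04 0.00
      vertex 28.54 5.04 22.37
    endloop
  endfacet
  facet normal 1.0000 0.0000 0.0000
    outer loop
      vertex 28.54 0.00 0.00
      vertex 28.54 5.04 22.37
      vertex 28.54 0.00 22.37
    endloop
  endfacet
  facet normal 0.0000 1.0000 0.0000
    outer loop
      vertex 28.54 5.04 0.00
      vertex 7.69 5.04 0.00
      vertex 7.69 5.04 22.37
    endloop
  endfacet
  facet normal 0.0000 1.0000 0.0000
    outer loop
      vertex 28.54 5.04 0.00
      vertex 7.69 5.04 22.37
      vertex 28.54 5.04 22.37
    endloop
  endfacet
  facet normal 1.0000 0.0000 0.0000
    outer loop
      vertex 7.69 5.04 0.00
      vertex 7.69 18.52 0.00
      vertex 7.69 18.52 22.37
    endloop
  endfacet
  facet normal 1.0000 0.0000 0.0000
    outer loop
      vertex 7.69 5.04 0.00
      vertex 7.69 18.52 22.37
      vertex 7.69 5.04 22.37
    endloop
  endfacet
  facet normal 0.0000 1.0000 0.0000
    outer loop
      vertex 7.69 18.52 0.00
      vertex 0.00 18.52 0.00
      vertex 0.00 18.52 22.37
    endloop
  endfacet
  facet normal 0.0000 1.0000 0.0000
    outer loop
      vertex 7.69 18.52 0.00
      vertex 0.00 18.52 22.37
      vertex 7.69 18.52 22.37
    endloop
  endfacet
  facet normal -1.0000 0.0000 0.0000
    outer loop
      vertex 0.00 18.52 0.00
      vertex 0.00 0.00 0.00
      vertex 0.00 0.00 22.37
    endloop
  endfacet
  facet normal -1.0000 0.0000 0.0000
    outer loop
      vertex 0.00 18.52 0.00
      vertex 0.00 0.00 22.37
      vertex 0.00 18.52 22.37
    endloop
  endfacet
endsolid part

The G0 Z moves step by Δz≈4.47 mm. Every layer's G1 loop is the same polygon, so the solid is a straight extrusion of it from z=0 to z≈22.4. Closing with flat bottom and top caps and triangulating gives 20 facets — an L-shaped prism: outer 28.5 × 18.5 mm, arm thicknesses ≈ 5.04 mm (horizontal) and 7.69 mm (vertical), extruded 22.4 mm in z.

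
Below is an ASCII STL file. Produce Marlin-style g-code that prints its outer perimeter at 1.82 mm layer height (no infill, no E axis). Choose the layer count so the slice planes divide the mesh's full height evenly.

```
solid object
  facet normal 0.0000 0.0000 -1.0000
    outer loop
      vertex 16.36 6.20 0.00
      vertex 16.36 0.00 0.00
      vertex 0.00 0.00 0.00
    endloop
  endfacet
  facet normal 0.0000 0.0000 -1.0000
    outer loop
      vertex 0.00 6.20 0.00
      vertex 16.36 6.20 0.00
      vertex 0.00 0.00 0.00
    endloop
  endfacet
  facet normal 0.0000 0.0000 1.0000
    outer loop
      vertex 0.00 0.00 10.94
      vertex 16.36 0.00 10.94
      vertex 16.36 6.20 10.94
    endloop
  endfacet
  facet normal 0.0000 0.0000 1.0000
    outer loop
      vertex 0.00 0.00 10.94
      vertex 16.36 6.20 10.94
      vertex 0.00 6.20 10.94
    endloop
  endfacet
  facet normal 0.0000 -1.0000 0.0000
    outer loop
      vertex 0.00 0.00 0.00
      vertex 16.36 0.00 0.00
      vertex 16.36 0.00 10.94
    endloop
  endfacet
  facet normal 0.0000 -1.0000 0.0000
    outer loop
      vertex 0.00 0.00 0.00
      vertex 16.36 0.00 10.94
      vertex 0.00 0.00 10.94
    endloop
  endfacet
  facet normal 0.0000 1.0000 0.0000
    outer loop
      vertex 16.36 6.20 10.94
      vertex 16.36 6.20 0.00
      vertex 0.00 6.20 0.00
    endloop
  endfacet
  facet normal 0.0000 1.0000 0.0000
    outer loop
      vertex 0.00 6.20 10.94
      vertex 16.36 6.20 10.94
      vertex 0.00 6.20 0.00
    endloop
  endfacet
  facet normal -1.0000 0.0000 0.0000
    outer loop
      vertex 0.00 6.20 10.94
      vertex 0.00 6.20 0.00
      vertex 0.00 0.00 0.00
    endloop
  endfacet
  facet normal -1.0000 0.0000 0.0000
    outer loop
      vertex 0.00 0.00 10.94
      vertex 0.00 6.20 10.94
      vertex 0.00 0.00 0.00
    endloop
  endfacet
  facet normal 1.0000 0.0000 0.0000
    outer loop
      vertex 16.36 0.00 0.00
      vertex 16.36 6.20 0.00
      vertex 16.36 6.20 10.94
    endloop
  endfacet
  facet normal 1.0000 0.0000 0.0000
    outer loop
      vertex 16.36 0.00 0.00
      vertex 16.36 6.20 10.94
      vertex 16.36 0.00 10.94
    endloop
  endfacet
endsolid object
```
; perimeter-only toolpath
G21 ; units = mm
G90 ; absolute positioning
G28 ; home
; layer 1
G0 Z1.82
G0 X0.00 Y0.00
G1 X16.36 Y0.00
G1 X16.36 Y6.20
G1 X0.00 Y6.20
G1 X0.00 Y0.00
; layer 2
G0 Z3.65
G0 X0.00 Y0.00
G1 X16.36 Y0.00
G1 X16.36 Y6.20
G1 X0.00 Y6.20
G1 X0.00 Y0.00
; layer 3
G0 Z5.47
G0 X0.00 Y0.00
G1 X16.36 Y0.00
G1 X16.36 Y6.20
G1 X0.00 Y6.20
G1 X0.00 Y0.00
; layer 4
G0 Z7.29
G0 X0.00 Y0.00
G1 X16.36 Y0.00
G1 X16.36 Y6.20
G1 X0.00 Y6.20
G1 X0.00 Y0.00
; layer 5
G0 Z9.12
G0 X0.00 Y0.00
G1 X16.36 Y0.00
G1 X16.36 Y6.20
G1 X0.00 Y6.20
G1 X0.00 Y0.00
; layer 6
G0 Z10.94
G0 X0.00 Y0.00
G1 X16.36 Y0.00
G1 X16.36 Y6.20
G1 X0.00 Y6.20
G1 X0.00 Y0.00
M2 ; end

The solid is a rectangular box, roughly 16.4 × 6.2 mm footprint and 10.9 mm tall. Slicing at Δz = 1.82 mm — 6 equal slices spanning the solid's height, so layer i sits at z = i·h/6 — gives 6 non-empty perimeters. Each is a 4-segment closed polygon; G0 lifts to the layer z and rapids to the start vertex, then G1 traces the edges.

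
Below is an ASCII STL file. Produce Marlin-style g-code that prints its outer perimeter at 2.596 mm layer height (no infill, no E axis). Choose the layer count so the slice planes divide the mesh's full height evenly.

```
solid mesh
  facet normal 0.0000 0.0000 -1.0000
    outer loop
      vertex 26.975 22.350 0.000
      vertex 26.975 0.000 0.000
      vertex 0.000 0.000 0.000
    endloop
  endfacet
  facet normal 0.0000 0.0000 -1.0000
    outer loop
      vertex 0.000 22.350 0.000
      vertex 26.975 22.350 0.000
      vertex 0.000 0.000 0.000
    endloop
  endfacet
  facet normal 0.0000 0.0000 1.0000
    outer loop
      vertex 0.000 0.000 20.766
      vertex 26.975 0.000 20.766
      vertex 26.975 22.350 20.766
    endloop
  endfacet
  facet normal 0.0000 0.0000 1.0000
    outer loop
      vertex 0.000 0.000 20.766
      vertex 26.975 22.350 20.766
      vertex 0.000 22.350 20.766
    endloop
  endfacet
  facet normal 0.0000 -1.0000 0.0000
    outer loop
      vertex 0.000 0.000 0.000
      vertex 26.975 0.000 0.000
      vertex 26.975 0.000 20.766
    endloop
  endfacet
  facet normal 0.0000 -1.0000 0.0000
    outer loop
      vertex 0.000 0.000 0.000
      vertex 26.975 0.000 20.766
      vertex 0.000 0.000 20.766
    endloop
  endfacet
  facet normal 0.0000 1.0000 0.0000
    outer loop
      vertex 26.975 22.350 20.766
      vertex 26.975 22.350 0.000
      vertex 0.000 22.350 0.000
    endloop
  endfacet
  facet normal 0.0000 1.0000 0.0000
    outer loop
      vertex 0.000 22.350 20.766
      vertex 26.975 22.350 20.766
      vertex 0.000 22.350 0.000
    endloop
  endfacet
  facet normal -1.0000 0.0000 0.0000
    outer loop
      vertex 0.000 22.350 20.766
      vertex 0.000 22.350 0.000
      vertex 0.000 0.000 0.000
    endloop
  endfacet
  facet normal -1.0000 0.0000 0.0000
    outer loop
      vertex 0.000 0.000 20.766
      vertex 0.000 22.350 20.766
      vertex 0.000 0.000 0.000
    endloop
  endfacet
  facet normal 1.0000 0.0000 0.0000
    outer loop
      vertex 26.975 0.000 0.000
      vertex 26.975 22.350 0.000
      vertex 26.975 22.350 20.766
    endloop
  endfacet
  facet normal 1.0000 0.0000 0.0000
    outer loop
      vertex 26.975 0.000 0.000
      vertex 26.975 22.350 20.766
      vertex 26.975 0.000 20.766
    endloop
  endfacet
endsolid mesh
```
; perimeter-only toolpath
G21 ; units = mm
G90 ; absolute positioning
G28 ; home
; layer 1
G0 Z2.596
G0 X0.000 Y0.000
G1 X26.975 Y0.000
G1 X26.975 Y22.350
G1 X0.000 Y22.350
G1 X0.000 Y0.000
; layer 2
G0 Z5.191
G0 X0.000 Y0.000
G1 X26.975 Y0.000
G1 X26.975 Y22.350
G1 X0.000 Y22.350
G1 X0.000 Y0.000
; layer 3
G0 Z7.787
G0 X0.000 Y0.000
G1 X26.975 Y0.000
G1 X26.975 Y22.350
G1 X0.000 Y22.350
G1 X0.000 Y0.000
; layer 4
G0 Z10.383
G0 X0.000 Y0.000
G1 X26.975 Y0.000
G1 X26.975 Y22.350
G1 X0.000 Y22.350
G1 X0.000 Y0.000
; layer 5
G0 Z12.979
G0 X0.000 Y0.000
G1 X26.975 Y0.000
G1 X26.975 Y22.350
G1 X0.000 Y22.350
G1 X0.000 Y0.000
; layer 6
G0 Z15.574
G0 X0.000 Y0.000
G1 X26.975 Y0.000
G1 X26.975 Y22.350
G1 X0.000 Y22.350
G1 X0.000 Y0.000
; layer 7
G0 Z18.170
G0 X0.000 Y0.000
G1 X26.975 Y0.000
G1 X26.975 Y22.350
G1 X0.000 Y22.350
G1 X0.000 Y0.000
; layer 8
G0 Z20.766
G0 X0.000 Y0.000
G1 X26.975 Y0.000
G1 X26.975 Y22.350
G1 X0.000 Y22.350
G1 X0.000 Y0.000
M2 ; end

The solid is a rectangular box, roughly 27 × 22.4 mm footprint and 20.8 mm tall. Slicing at Δz = 2.596 mm — 8 equal slices spanning the solid's height, so layer i sits at z = i·h/8 — gives 8 non-empty perimeters. Each is a 4-segment closed polygon; G0 lifts to the layer z and rapids to the start vertex, then G1 traces the edges.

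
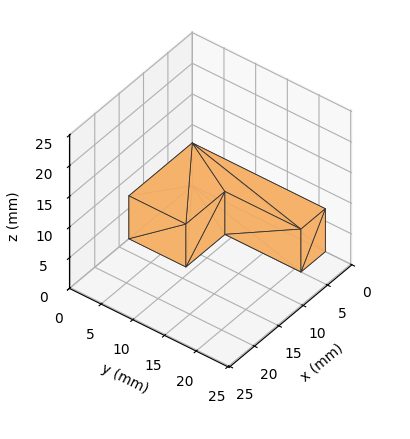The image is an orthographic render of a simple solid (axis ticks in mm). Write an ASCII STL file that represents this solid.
Reading the render: the shape is an L-shaped prism: outer 13 × 21 mm, arm thicknesses ≈ 9 mm (horizontal) and 5 mm (vertical), extruded 7 mm in z (dimensions read to the nearest mm from the axis ticks). For the STL, each face is triangulated and given an outward normal.

solid part
  facet normal 0.0000 0.0000 -1.0000
    outer loop
      vertex 13.000 9.000 0.000
      vertex 13.000 0.000 0.000
      vertex 0.000 0.000 0.000
    endloop
  endfacet
  facet normal 0.0000 0.0000 -1.0000
    outer loop
      vertex 5.000 9.000 0.000
      vertex 13.000 9.000 0.000
      vertex 0.000 0.000 0.000
    endloop
  endfacet
  facet normal 0.0000 0.0000 -1.0000
    outer loop
      vertex 5.000 21.000 0.000
      vertex 5.000 9.000 0.000
      vertex 0.000 0.000 0.000
    endloop
  endfacet
  facet normal 0.0000 0.0000 -1.0000
    outer loop
      vertex 0.000 21.000 0.000
      vertex 5.000 21.000 0.000
      vertex 0.000 0.000 0.000
    endloop
  endfacet
  facet normal 0.0000 0.0000 1.0000
    outer loop
      vertex 0.000 0.000 7.000
      vertex 13.000 0.000 7.000
      vertex 13.000 9.000 7.000
    endloop
  endfacet
  facet normal 0.0000 0.0000 1.0000
    outer loop
      vertex 0.000 0.000 7.000
      vertex 13.000 9.000 7.000
      vertex 5.000 9.000 7.000
    endloop
  endfacet
  facet normal 0.0000 0.0000 1.0000
    outer loop
      vertex 0.000 0.000 7.000
      vertex 5.000 9.000 7.000
      vertex 5.000 21.000 7.000
    endloop
  endfacet
  facet normal 0.0000 0.0000 1.0000
    outer loop
      vertex 0.000 0.000 7.000
      vertex 5.000 21.000 7.000
      vertex 0.000 21.000 7.000
    endloop
  endfacet
  facet normal 0.0000 -1.0000 0.0000
    outer loop
      vertex 0.000 0.000 0.000
      vertex 13.000 0.000 0.000
      vertex 13.000 0.000 7.000
    endloop
  endfacet
  facet normal 0.0000 -1.0000 0.0000
    outer loop
      vertex 0.000 0.000 0.000
      vertex 13.000 0.000 7.000
      vertex 0.000 0.000 7.000
    endloop
  endfacet
  facet normal 1.0000 0.0000 0.0000
    outer loop
      vertex 13.000 0.000 0.000
      vertex 13.000 9.000 0.000
      vertex 13.000 9.000 7.000
    endloop
  endfacet
  facet normal 1.0000 0.0000 0.0000
    outer loop
      vertex 13.000 0.000 0.000
      vertex 13.000 9.000 7.000
      vertex 13.000 0.000 7.000
    endloop
  endfacet
  facet normal 0.0000 1.0000 0.0000
    outer loop
      vertex 13.000 9.000 0.000
      vertex 5.000 9.000 0.000
      vertex 5.000 9.000 7.000
    endloop
  endfacet
  facet normal 0.0000 1.0000 0.0000
    outer loop
      vertex 13.000 9.000 0.000
      vertex 5.000 9.000 7.000
      vertex 13.000 9.000 7.000
    endloop
  endfacet
  facet normal 1.0000 0.0000 0.0000
    outer loop
      vertex 5.000 9.000 0.000
      vertex 5.000 21.000 0.000
      vertex 5.000 21.000 7.000
    endloop
  endfacet
  facet normal 1.0000 0.0000 0.0000
    outer loop
      vertex 5.000 9.000 0.000
      vertex 5.000 21.000 7.000
      vertex 5.000 9.000 7.000
    endloop
  endfacet
  facet normal 0.0000 1.0000 0.0000
    outer loop
      vertex 5.000 21.000 0.000
      vertex 0.000 21.000 0.000
      vertex 0.000 21.000 7.000
    endloop
  endfacet
  facet normal 0.0000 1.0000 0.0000
    outer loop
      vertex 5.000 21.000 0.000
      vertex 0.000 21.000 7.000
      vertex 5.000 21.000 7.000
    endloop
  endfacet
  facet normal -1.0000 0.0000 0.0000
    outer loop
      vertex 0.000 21.000 0.000
      vertex 0.000 0.000 0.000
      vertex 0.000 0.000 7.000
    endloop
  endfacet
  facet normal -1.0000 0.0000 0.0000
    outer loop
      vertex 0.000 21.000 0.000
      vertex 0.000 0.000 7.000
      vertex 0.000 21.000 7.000
    endloop
  endfacet
endsolid part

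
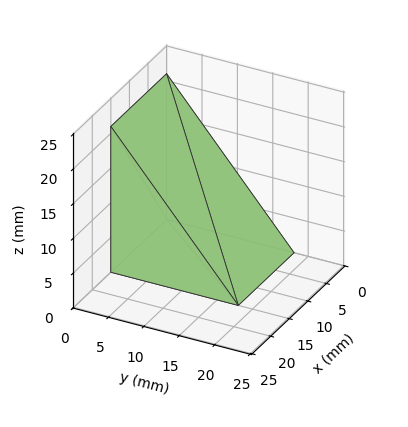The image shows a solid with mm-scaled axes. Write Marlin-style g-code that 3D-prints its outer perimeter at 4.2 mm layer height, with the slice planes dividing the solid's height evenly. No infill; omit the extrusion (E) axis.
Reading the render: the shape is a wedge (ramp): 15 × 18 mm base, rising to 21 mm along the y=0 edge and sloping linearly to z=0 at y=18 (dimensions read to the nearest mm from the axis ticks). For the g-code, the solid's height is divided into equal slices at the stated Δz and each level perimeter traced with G1 moves after a G0 lift.

; perimeter-only toolpath
G21 ; units = mm
G90 ; absolute positioning
G28 ; home
; layer 1
G0 Z4.2
G0 X0.0 Y0.0
G1 X15.0 Y0.0
G1 X15.0 Y14.4
G1 X0.0 Y14.4
G1 X0.0 Y0.0
; layer 2
G0 Z8.4
G0 X0.0 Y0.0
G1 X15.0 Y0.0
G1 X15.0 Y10.8
G1 X0.0 Y10.8
G1 X0.0 Y0.0
; layer 3
G0 Z12.6
G0 X0.0 Y0.0
G1 X15.0 Y0.0
G1 X15.0 Y7.2
G1 X0.0 Y7.2
G1 X0.0 Y0.0
; layer 4
G0 Z16.8
G0 X0.0 Y0.0
G1 X15.0 Y0.0
G1 X15.0 Y3.6
G1 X0.0 Y3.6
G1 X0.0 Y0.0
M2 ; end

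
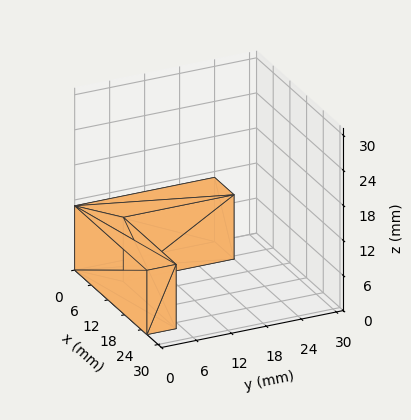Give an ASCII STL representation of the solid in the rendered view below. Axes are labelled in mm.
Reading the render: the shape is an L-shaped prism: outer 26 × 24 mm, arm thicknesses ≈ 5 mm (horizontal) and 7 mm (vertical), extruded 11 mm in z (dimensions read to the nearest mm from the axis ticks). For the STL, each face is triangulated and given an outward normal.

solid part
  facet normal 0.0000 0.0000 -1.0000
    outer loop
      vertex 26.00 5.00 0.00
      vertex 26.00 0.00 0.00
      vertex 0.00 0.00 0.00
    endloop
  endfacet
  facet normal 0.0000 0.0000 -1.0000
    outer loop
      vertex 7.00 5.00 0.00
      vertex 26.00 5.00 0.00
      vertex 0.00 0.00 0.00
    endloop
  endfacet
  facet normal 0.0000 0.0000 -1.0000
    outer loop
      vertex 7.00 24.00 0.00
      vertex 7.00 5.00 0.00
      vertex 0.00 0.00 0.00
    endloop
  endfacet
  facet normal 0.0000 0.0000 -1.0000
    outer loop
      vertex 0.00 24.00 0.00
      vertex 7.00 24.00 0.00
      vertex 0.00 0.00 0.00
    endloop
  endfacet
  facet normal 0.0000 0.0000 1.0000
    outer loop
      vertex 0.00 0.00 11.00
      vertex 26.00 0.00 11.00
      vertex 26.00 5.00 11.00
    endloop
  endfacet
  facet normal 0.0000 0.0000 1.0000
    outer loop
      vertex 0.00 0.00 11.00
      vertex 26.00 5.00 11.00
      vertex 7.00 5.00 11.00
    endloop
  endfacet
  facet normal 0.0000 0.0000 1.0000
    outer loop
      vertex 0.00 0.00 11.00
      vertex 7.00 5.00 11.00
      vertex 7.00 24.00 11.00
    endloop
  endfacet
  facet normal 0.0000 0.0000 1.0000
    outer loop
      vertex 0.00 0.00 11.00
      vertex 7.00 24.00 11.00
      vertex 0.00 24.00 11.00
    endloop
  endfacet
  facet normal 0.0000 -1.0000 0.0000
    outer loop
      vertex 0.00 0.00 0.00
      vertex 26.00 0.00 0.00
      vertex 26.00 0.00 11.00
    endloop
  endfacet
  facet normal 0.0000 -1.0000 0.0000
    outer loop
      vertex 0.00 0.00 0.00
      vertex 26.00 0.00 11.00
      vertex 0.00 0.00 11.00
    endloop
  endfacet
  facet normal 1.0000 0.0000 0.0000
    outer loop
      vertex 26.00 0.00 0.00
      vertex 26.00 5.00 0.00
      vertex 26.00 5.00 11.00
    endloop
  endfacet
  facet normal 1.0000 0.0000 0.0000
    outer loop
      vertex 26.00 0.00 0.00
      vertex 26.00 5.00 11.00
      vertex 26.00 0.00 11.00
    endloop
  endfacet
  facet normal 0.0000 1.0000 0.0000
    outer loop
      vertex 26.00 5.00 0.00
      vertex 7.00 5.00 0.00
      vertex 7.00 5.00 11.00
    endloop
  endfacet
  facet normal 0.0000 1.0000 0.0000
    outer loop
      vertex 26.00 5.00 0.00
      vertex 7.00 5.00 11.00
      vertex 26.00 5.00 11.00
    endloop
  endfacet
  facet normal 1.0000 0.0000 0.0000
    outer loop
      vertex 7.00 5.00 0.00
      vertex 7.00 24.00 0.00
      vertex 7.00 24.00 11.00
    endloop
  endfacet
  facet normal 1.0000 0.0000 0.0000
    outer loop
      vertex 7.00 5.00 0.00
      vertex 7.00 24.00 11.00
      vertex 7.00 5.00 11.00
    endloop
  endfacet
  facet normal 0.0000 1.0000 0.0000
    outer loop
      vertex 7.00 24.00 0.00
      vertex 0.00 24.00 0.00
      vertex 0.00 24.00 11.00
    endloop
  endfacet
  facet normal 0.0000 1.0000 0.0000
    outer loop
      vertex 7.00 24.00 0.00
      vertex 0.00 24.00 11.00
      vertex 7.00 24.00 11.00
    endloop
  endfacet
  facet normal -1.0000 0.0000 0.0000
    outer loop
      vertex 0.00 24.00 0.00
      vertex 0.00 0.00 0.00
      vertex 0.00 0.00 11.00
    endloop
  endfacet
  facet normal -1.0000 0.0000 0.0000
    outer loop
      vertex 0.00 24.00 0.00
      vertex 0.00 0.00 11.00
      vertex 0.00 24.00 11.00
    endloop
  endfacet
endsolid part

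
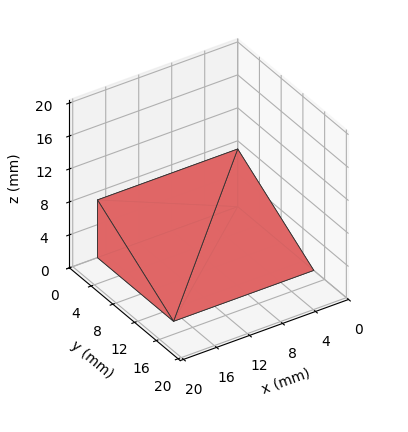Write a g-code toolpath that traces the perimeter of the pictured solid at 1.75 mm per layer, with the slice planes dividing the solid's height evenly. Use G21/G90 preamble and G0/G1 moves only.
Reading the render: the shape is a wedge (ramp): 17 × 14 mm base, rising to 7 mm along the y=0 edge and sloping linearly to z=0 at y=14 (dimensions read to the nearest mm from the axis ticks). For the g-code, the solid's height is divided into equal slices at the stated Δz and each level perimeter traced with G1 moves after a G0 lift.

; perimeter-only toolpath
G21 ; units = mm
G90 ; absolute positioning
G28 ; home
; layer 1
G0 Z1.75
G0 X0.00 Y0.00
G1 X17.00 Y0.00
G1 X17.00 Y10.50
G1 X0.00 Y10.50
G1 X0.00 Y0.00
; layer 2
G0 Z3.50
G0 X0.00 Y0.00
G1 X17.00 Y0.00
G1 X17.00 Y7.00
G1 X0.00 Y7.00
G1 X0.00 Y0.00
; layer 3
G0 Z5.25
G0 X0.00 Y0.00
G1 X17.00 Y0.00
G1 X17.00 Y3.50
G1 X0.00 Y3.50
G1 X0.00 Y0.00
M2 ; end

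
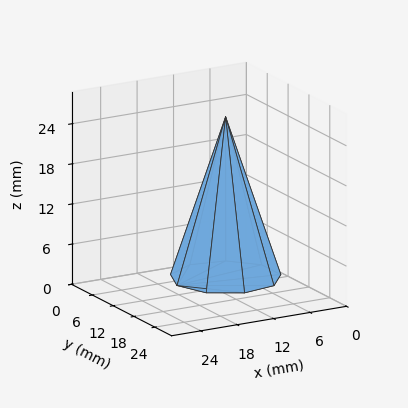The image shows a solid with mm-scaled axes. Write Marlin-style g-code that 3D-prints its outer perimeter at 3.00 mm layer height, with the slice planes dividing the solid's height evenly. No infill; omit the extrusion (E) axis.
Reading the render: the shape is a regular 9-sided pyramid, base circumscribed radius ≈ 8 mm, apex at z ≈ 24 mm (dimensions read to the nearest mm from the axis ticks). For the g-code, the solid's height is divided into equal slices at the stated Δz and each level perimeter traced with G1 moves after a G0 lift.

; perimeter-only toolpath
G21 ; units = mm
G90 ; absolute positioning
G28 ; home
; layer 1
G0 Z3.00
G0 X15.00 Y8.00
G1 X13.36 Y12.50
G1 X9.22 Y14.90
G1 X4.50 Y14.06
G1 X1.42 Y10.40
G1 X1.42 Y5.60
G1 X4.50 Y1.94
G1 X9.22 Y1.10
G1 X13.36 Y3.50
G1 X15.00 Y8.00
; layer 2
G0 Z6.00
G0 X14.00 Y8.00
G1 X12.60 Y11.86
G1 X9.04 Y13.91
G1 X5.00 Y13.20
G1 X2.36 Y10.05
G1 X2.36 Y5.95
G1 X5.00 Y2.80
G1 X9.04 Y2.09
G1 X12.60 Y4.14
G1 X14.00 Y8.00
; layer 3
G0 Z9.00
G0 X13.00 Y8.00
G1 X11.83 Y11.21
G1 X8.87 Y12.93
G1 X5.50 Y12.33
G1 X3.30 Y9.71
G1 X3.30 Y6.29
G1 X5.50 Y3.67
G1 X8.87 Y3.08
G1 X11.83 Y4.79
G1 X13.00 Y8.00
; layer 4
G0 Z12.00
G0 X12.00 Y8.00
G1 X11.07 Y10.57
G1 X8.70 Y11.94
G1 X6.00 Y11.46
G1 X4.24 Y9.37
G1 X4.24 Y6.63
G1 X6.00 Y4.54
G1 X8.70 Y4.06
G1 X11.07 Y5.43
G1 X12.00 Y8.00
; layer 5
G0 Z15.00
G0 X11.00 Y8.00
G1 X10.30 Y9.93
G1 X8.52 Y10.96
G1 X6.50 Y10.60
G1 X5.18 Y9.03
G1 X5.18 Y6.97
G1 X6.50 Y5.40
G1 X8.52 Y5.04
G1 X10.30 Y6.07
G1 X11.00 Y8.00
; layer 6
G0 Z18.00
G0 X10.00 Y8.00
G1 X9.53 Y9.29
G1 X8.35 Y9.97
G1 X7.00 Y9.73
G1 X6.12 Y8.69
G1 X6.12 Y7.31
G1 X7.00 Y6.27
G1 X8.35 Y6.03
G1 X9.53 Y6.71
G1 X10.00 Y8.00
; layer 7
G0 Z21.00
G0 X9.00 Y8.00
G1 X8.77 Y8.64
G1 X8.17 Y8.98
G1 X7.50 Y8.87
G1 X7.06 Y8.34
G1 X7.06 Y7.66
G1 X7.50 Y7.13
G1 X8.17 Y7.01
G1 X8.77 Y7.36
G1 X9.00 Y8.00
M2 ; end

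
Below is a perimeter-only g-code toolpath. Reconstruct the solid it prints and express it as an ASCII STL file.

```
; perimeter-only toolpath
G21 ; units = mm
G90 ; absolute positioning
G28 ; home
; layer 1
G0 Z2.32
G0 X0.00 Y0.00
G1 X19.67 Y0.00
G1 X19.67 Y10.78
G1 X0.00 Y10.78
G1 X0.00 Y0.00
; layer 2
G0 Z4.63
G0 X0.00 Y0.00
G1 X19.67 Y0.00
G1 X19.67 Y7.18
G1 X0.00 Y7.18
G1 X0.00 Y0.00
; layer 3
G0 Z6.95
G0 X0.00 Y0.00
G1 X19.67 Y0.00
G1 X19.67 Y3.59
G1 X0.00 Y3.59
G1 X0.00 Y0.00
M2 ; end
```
solid part
  facet normal 0.0000 0.0000 -1.0000
    outer loop
      vertex 19.67 14.37 0.00
      vertex 19.67 0.00 0.00
      vertex 0.00 0.00 0.00
    endloop
  endfacet
  facet normal 0.0000 0.0000 -1.0000
    outer loop
      vertex 0.00 14.37 0.00
      vertex 19.67 14.37 0.00
      vertex 0.00 0.00 0.00
    endloop
  endfacet
  facet normal 0.0000 -1.0000 0.0000
    outer loop
      vertex 0.00 0.00 0.00
      vertex 19.67 0.00 0.00
      vertex 19.67 0.00 9.27
    endloop
  endfacet
  facet normal 0.0000 -1.0000 0.0000
    outer loop
      vertex 0.00 0.00 0.00
      vertex 19.67 0.00 9.27
      vertex 0.00 0.00 9.27
    endloop
  endfacet
  facet normal 0.0000 0.5421 0.8403
    outer loop
      vertex 0.00 0.00 9.27
      vertex 19.67 0.00 9.27
      vertex 19.67 14.37 0.00
    endloop
  endfacet
  facet normal 0.0000 0.5421 0.8403
    outer loop
      vertex 0.00 0.00 9.27
      vertex 19.67 14.37 0.00
      vertex 0.00 14.37 0.00
    endloop
  endfacet
  facet normal -1.0000 0.0000 0.0000
    outer loop
      vertex 0.00 0.00 9.27
      vertex 0.00 14.37 0.00
      vertex 0.00 0.00 0.00
    endloop
  endfacet
  facet normal 1.0000 0.0000 0.0000
    outer loop
      vertex 19.67 0.00 0.00
      vertex 19.67 14.37 0.00
      vertex 19.67 0.00 9.27
    endloop
  endfacet
endsolid part

The G0 Z moves step by Δz≈2.32 mm. The G1 loops shrink linearly with z, so the solid tapers from its base footprint up to z≈9.27. Closing with a flat bottom cap and the tapered top and triangulating gives 8 facets — a wedge (ramp): 19.7 × 14.4 mm base, rising to 9.27 mm along the y=0 edge and sloping linearly to z=0 at y=14.4.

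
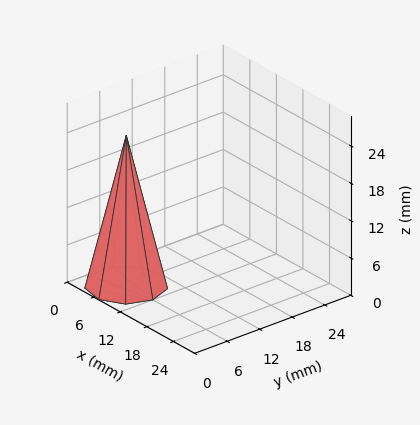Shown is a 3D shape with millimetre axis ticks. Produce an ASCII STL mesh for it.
Reading the render: the shape is a regular 9-sided pyramid, base circumscribed radius ≈ 6 mm, apex at z ≈ 24 mm (dimensions read to the nearest mm from the axis ticks). For the STL, each face is triangulated and given an outward normal.

solid part
  facet normal 0.0000 0.0000 -1.0000
    outer loop
      vertex 7.04 11.91 0.00
      vertex 10.60 9.86 0.00
      vertex 12.00 6.00 0.00
    endloop
  endfacet
  facet normal 0.0000 0.0000 -1.0000
    outer loop
      vertex 3.00 11.20 0.00
      vertex 7.04 11.91 0.00
      vertex 12.00 6.00 0.00
    endloop
  endfacet
  facet normal 0.0000 0.0000 -1.0000
    outer loop
      vertex 0.36 8.05 0.00
      vertex 3.00 11.20 0.00
      vertex 12.00 6.00 0.00
    endloop
  endfacet
  facet normal 0.0000 0.0000 -1.0000
    outer loop
      vertex 0.36 3.95 0.00
      vertex 0.36 8.05 0.00
      vertex 12.00 6.00 0.00
    endloop
  endfacet
  facet normal 0.0000 0.0000 -1.0000
    outer loop
      vertex 3.00 0.80 0.00
      vertex 0.36 3.95 0.00
      vertex 12.00 6.00 0.00
    endloop
  endfacet
  facet normal 0.0000 0.0000 -1.0000
    outer loop
      vertex 7.04 0.09 0.00
      vertex 3.00 0.80 0.00
      vertex 12.00 6.00 0.00
    endloop
  endfacet
  facet normal 0.0000 0.0000 -1.0000
    outer loop
      vertex 10.60 2.14 0.00
      vertex 7.04 0.09 0.00
      vertex 12.00 6.00 0.00
    endloop
  endfacet
  facet normal 0.9151 0.3319 0.2288
    outer loop
      vertex 12.00 6.00 0.00
      vertex 10.60 9.86 0.00
      vertex 6.00 6.00 24.00
    endloop
  endfacet
  facet normal 0.4858 0.8436 0.2288
    outer loop
      vertex 10.60 9.86 0.00
      vertex 7.04 11.91 0.00
      vertex 6.00 6.00 24.00
    endloop
  endfacet
  facet normal -0.1685 0.9588 0.2288
    outer loop
      vertex 7.04 11.91 0.00
      vertex 3.00 11.20 0.00
      vertex 6.00 6.00 24.00
    endloop
  endfacet
  facet normal -0.7461 0.6253 0.2287
    outer loop
      vertex 3.00 11.20 0.00
      vertex 0.36 8.05 0.00
      vertex 6.00 6.00 24.00
    endloop
  endfacet
  facet normal -0.9735 0.0000 0.2288
    outer loop
      vertex 0.36 8.05 0.00
      vertex 0.36 3.95 0.00
      vertex 6.00 6.00 24.00
    endloop
  endfacet
  facet normal -0.7461 -0.6253 0.2287
    outer loop
      vertex 0.36 3.95 0.00
      vertex 3.00 0.80 0.00
      vertex 6.00 6.00 24.00
    endloop
  endfacet
  facet normal -0.1685 -0.9588 0.2288
    outer loop
      vertex 3.00 0.80 0.00
      vertex 7.04 0.09 0.00
      vertex 6.00 6.00 24.00
    endloop
  endfacet
  facet normal 0.4858 -0.8436 0.2288
    outer loop
      vertex 7.04 0.09 0.00
      vertex 10.60 2.14 0.00
      vertex 6.00 6.00 24.00
    endloop
  endfacet
  facet normal 0.9151 -0.3319 0.2288
    outer loop
      vertex 10.60 2.14 0.00
      vertex 12.00 6.00 0.00
      vertex 6.00 6.00 24.00
    endloop
  endfacet
endsolid part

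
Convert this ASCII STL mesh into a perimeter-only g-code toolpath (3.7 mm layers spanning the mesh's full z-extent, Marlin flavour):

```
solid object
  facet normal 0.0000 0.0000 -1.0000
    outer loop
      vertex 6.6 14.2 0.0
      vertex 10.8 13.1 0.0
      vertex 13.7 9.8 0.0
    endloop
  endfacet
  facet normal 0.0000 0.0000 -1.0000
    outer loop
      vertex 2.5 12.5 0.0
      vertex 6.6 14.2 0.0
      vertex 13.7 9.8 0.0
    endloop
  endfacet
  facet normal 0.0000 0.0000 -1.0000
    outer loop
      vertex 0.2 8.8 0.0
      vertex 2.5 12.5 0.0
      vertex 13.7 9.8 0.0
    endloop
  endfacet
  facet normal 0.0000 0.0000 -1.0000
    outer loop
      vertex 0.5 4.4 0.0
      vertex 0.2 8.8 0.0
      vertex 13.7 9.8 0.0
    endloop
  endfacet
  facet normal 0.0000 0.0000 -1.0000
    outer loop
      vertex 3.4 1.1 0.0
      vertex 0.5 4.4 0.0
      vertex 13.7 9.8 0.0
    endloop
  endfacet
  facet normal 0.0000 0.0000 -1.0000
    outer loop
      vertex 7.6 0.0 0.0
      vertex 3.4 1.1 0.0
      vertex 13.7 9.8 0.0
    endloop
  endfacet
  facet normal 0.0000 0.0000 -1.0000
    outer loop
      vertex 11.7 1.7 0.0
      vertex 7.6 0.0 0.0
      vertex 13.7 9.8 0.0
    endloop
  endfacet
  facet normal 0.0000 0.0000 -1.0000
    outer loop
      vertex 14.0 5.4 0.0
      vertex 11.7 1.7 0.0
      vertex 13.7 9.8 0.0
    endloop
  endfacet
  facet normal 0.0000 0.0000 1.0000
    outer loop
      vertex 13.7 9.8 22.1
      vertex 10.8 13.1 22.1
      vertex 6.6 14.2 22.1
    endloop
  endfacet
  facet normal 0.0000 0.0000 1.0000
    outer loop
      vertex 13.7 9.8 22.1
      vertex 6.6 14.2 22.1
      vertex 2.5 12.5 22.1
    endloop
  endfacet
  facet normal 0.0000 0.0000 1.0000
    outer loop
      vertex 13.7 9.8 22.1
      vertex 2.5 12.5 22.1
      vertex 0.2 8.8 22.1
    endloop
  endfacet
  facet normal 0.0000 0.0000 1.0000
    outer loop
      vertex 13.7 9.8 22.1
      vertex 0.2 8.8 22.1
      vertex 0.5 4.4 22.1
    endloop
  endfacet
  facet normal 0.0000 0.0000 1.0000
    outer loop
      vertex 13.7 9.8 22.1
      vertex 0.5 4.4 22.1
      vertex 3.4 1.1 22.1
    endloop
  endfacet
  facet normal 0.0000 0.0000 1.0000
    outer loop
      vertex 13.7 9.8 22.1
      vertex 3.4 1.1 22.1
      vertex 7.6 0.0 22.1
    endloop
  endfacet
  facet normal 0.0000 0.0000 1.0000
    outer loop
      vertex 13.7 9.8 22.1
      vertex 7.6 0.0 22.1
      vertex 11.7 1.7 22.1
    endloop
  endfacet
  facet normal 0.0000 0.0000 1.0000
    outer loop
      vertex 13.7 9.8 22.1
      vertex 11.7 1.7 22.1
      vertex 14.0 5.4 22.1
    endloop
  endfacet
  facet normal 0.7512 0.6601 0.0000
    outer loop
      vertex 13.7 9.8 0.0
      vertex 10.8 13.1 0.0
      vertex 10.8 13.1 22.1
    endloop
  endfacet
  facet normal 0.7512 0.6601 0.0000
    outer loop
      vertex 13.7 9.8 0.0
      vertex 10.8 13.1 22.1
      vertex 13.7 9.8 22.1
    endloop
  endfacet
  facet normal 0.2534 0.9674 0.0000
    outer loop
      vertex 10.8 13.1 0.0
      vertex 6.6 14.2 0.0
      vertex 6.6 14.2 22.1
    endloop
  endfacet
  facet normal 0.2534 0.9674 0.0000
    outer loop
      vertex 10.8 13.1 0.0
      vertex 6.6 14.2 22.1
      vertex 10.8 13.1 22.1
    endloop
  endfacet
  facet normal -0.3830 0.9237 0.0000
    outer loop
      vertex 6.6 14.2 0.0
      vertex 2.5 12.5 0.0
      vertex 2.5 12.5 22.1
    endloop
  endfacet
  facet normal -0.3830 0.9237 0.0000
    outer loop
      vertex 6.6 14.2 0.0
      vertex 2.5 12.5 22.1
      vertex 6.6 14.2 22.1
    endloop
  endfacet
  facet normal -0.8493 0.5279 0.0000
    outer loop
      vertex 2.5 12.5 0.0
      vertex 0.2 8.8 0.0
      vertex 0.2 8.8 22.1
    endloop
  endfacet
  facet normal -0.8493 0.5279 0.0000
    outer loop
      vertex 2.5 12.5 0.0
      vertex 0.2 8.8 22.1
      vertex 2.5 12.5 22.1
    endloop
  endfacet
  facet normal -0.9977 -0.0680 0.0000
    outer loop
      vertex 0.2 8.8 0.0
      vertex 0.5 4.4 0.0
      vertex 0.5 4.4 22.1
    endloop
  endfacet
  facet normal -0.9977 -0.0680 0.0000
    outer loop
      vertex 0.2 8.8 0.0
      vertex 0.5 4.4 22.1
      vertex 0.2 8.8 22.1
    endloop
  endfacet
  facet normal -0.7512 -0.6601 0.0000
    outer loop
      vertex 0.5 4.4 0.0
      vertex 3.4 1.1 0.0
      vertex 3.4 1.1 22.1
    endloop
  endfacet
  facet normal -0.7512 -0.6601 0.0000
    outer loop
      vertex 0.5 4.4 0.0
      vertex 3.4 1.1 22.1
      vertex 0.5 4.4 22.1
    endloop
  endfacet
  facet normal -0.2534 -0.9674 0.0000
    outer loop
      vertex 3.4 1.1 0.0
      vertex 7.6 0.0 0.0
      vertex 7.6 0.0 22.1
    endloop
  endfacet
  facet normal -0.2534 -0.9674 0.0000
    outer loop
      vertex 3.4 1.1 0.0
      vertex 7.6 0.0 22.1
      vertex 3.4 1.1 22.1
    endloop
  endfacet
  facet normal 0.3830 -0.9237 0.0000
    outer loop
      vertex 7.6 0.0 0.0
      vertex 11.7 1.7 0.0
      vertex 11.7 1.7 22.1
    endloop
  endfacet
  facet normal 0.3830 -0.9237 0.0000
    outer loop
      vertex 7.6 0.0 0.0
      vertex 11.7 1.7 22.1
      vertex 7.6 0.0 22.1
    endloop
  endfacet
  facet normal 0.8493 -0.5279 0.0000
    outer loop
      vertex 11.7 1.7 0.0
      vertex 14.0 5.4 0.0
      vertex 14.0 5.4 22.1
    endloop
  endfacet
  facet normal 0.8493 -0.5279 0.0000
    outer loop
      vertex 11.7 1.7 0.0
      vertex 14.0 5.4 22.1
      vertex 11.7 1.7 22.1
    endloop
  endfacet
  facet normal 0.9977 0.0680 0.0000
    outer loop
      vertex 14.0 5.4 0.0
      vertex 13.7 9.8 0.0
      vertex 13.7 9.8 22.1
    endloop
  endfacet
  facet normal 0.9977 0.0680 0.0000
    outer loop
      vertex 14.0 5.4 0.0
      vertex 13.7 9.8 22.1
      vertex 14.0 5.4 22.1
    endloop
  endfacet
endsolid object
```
; perimeter-only toolpath
G21 ; units = mm
G90 ; absolute positioning
G28 ; home
; layer 1
G0 Z3.7
G0 X13.7 Y9.8
G1 X10.8 Y13.1
G1 X6.6 Y14.2
G1 X2.5 Y12.5
G1 X0.2 Y8.8
G1 X0.5 Y4.4
G1 X3.4 Y1.1
G1 X7.6 Y0.0
G1 X11.7 Y1.7
G1 X14.0 Y5.4
G1 X13.7 Y9.8
; layer 2
G0 Z7.4
G0 X13.7 Y9.8
G1 X10.8 Y13.1
G1 X6.6 Y14.2
G1 X2.5 Y12.5
G1 X0.2 Y8.8
G1 X0.5 Y4.4
G1 X3.4 Y1.1
G1 X7.6 Y0.0
G1 X11.7 Y1.7
G1 X14.0 Y5.4
G1 X13.7 Y9.8
; layer 3
G0 Z11.1
G0 X13.7 Y9.8
G1 X10.8 Y13.1
G1 X6.6 Y14.2
G1 X2.5 Y12.5
G1 X0.2 Y8.8
G1 X0.5 Y4.4
G1 X3.4 Y1.1
G1 X7.6 Y0.0
G1 X11.7 Y1.7
G1 X14.0 Y5.4
G1 X13.7 Y9.8
; layer 4
G0 Z14.7
G0 X13.7 Y9.8
G1 X10.8 Y13.1
G1 X6.6 Y14.2
G1 X2.5 Y12.5
G1 X0.2 Y8.8
G1 X0.5 Y4.4
G1 X3.4 Y1.1
G1 X7.6 Y0.0
G1 X11.7 Y1.7
G1 X14.0 Y5.4
G1 X13.7 Y9.8
; layer 5
G0 Z18.4
G0 X13.7 Y9.8
G1 X10.8 Y13.1
G1 X6.6 Y14.2
G1 X2.5 Y12.5
G1 X0.2 Y8.8
G1 X0.5 Y4.4
G1 X3.4 Y1.1
G1 X7.6 Y0.0
G1 X11.7 Y1.7
G1 X14.0 Y5.4
G1 X13.7 Y9.8
; layer 6
G0 Z22.1
G0 X13.7 Y9.8
G1 X10.8 Y13.1
G1 X6.6 Y14.2
G1 X2.5 Y12.5
G1 X0.2 Y8.8
G1 X0.5 Y4.4
G1 X3.4 Y1.1
G1 X7.6 Y0.0
G1 X11.7 Y1.7
G1 X14.0 Y5.4
G1 X13.7 Y9.8
M2 ; end

The solid is a regular 10-sided prism (a cylinder approximated with 10 flat sides), circumscribed radius ≈ 7.1 mm, height ≈ 22.1 mm. Slicing at Δz = 3.7 mm — 6 equal slices spanning the solid's height, so layer i sits at z = i·h/6 — gives 6 non-empty perimeters. Each is a 10-segment closed polygon; G0 lifts to the layer z and rapids to the start vertex, then G1 traces the edges.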